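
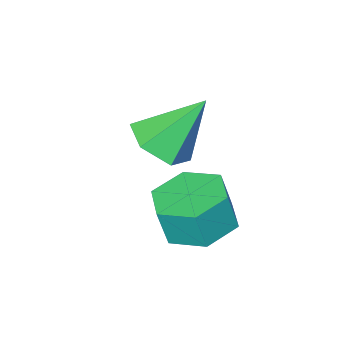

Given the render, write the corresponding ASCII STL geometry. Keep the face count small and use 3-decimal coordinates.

solid 
facet normal -0.204 0.128 -0.971
outer loop
vertex 1.963 -0.149 -3.983
vertex 0.926 -0.202 -3.772
vertex 1.423 0.734 -3.753
endloop
endfacet
facet normal 0.836 0.539 -0.105
outer loop
vertex 1.963 -0.149 -3.983
vertex 1.423 0.734 -3.753
vertex 2.212 -0.305 -2.799
endloop
endfacet
facet normal 0.836 0.539 -0.104
outer loop
vertex 2.212 -0.305 -2.799
vertex 1.423 0.734 -3.753
vertex 1.672 0.577 -2.569
endloop
endfacet
facet normal 0.204 -0.128 0.971
outer loop
vertex 2.212 -0.305 -2.799
vertex 1.672 0.577 -2.569
vertex 1.174 -0.358 -2.588
endloop
endfacet
facet normal -0.204 0.128 -0.971
outer loop
vertex 1.423 0.734 -3.753
vertex 0.926 -0.202 -3.772
vertex 0.386 0.681 -3.542
endloop
endfacet
facet normal -0.023 0.990 0.136
outer loop
vertex 1.423 0.734 -3.753
vertex 0.386 0.681 -3.542
vertex 1.672 0.577 -2.569
endloop
endfacet
facet normal -0.023 0.990 0.136
outer loop
vertex 1.672 0.577 -2.569
vertex 0.386 0.681 -3.542
vertex 0.634 0.524 -2.358
endloop
endfacet
facet normal 0.204 -0.128 0.971
outer loop
vertex 1.672 0.577 -2.569
vertex 0.634 0.524 -2.358
vertex 1.174 -0.358 -2.588
endloop
endfacet
facet normal -0.204 0.128 -0.971
outer loop
vertex 0.386 0.681 -3.542
vertex 0.926 -0.202 -3.772
vertex -0.112 -0.255 -3.561
endloop
endfacet
facet normal -0.859 0.452 0.240
outer loop
vertex 0.386 0.681 -3.542
vertex -0.112 -0.255 -3.561
vertex 0.634 0.524 -2.358
endloop
endfacet
facet normal -0.859 0.452 0.240
outer loop
vertex 0.634 0.524 -2.358
vertex -0.112 -0.255 -3.561
vertex 0.137 -0.411 -2.377
endloop
endfacet
facet normal 0.204 -0.128 0.971
outer loop
vertex 0.634 0.524 -2.358
vertex 0.137 -0.411 -2.377
vertex 1.174 -0.358 -2.588
endloop
endfacet
facet normal -0.204 0.128 -0.971
outer loop
vertex -0.112 -0.255 -3.561
vertex 0.926 -0.202 -3.772
vertex 0.428 -1.137 -3.791
endloop
endfacet
facet normal -0.836 -0.539 0.105
outer loop
vertex -0.112 -0.255 -3.561
vertex 0.428 -1.137 -3.791
vertex 0.137 -0.411 -2.377
endloop
endfacet
facet normal -0.836 -0.539 0.104
outer loop
vertex 0.137 -0.411 -2.377
vertex 0.428 -1.137 -3.791
vertex 0.677 -1.294 -2.607
endloop
endfacet
facet normal 0.204 -0.128 0.971
outer loop
vertex 0.137 -0.411 -2.377
vertex 0.677 -1.294 -2.607
vertex 1.174 -0.358 -2.588
endloop
endfacet
facet normal -0.204 0.128 -0.971
outer loop
vertex 0.428 -1.137 -3.791
vertex 0.926 -0.202 -3.772
vertex 1.466 -1.084 -4.002
endloop
endfacet
facet normal 0.023 -0.990 -0.136
outer loop
vertex 0.428 -1.137 -3.791
vertex 1.466 -1.084 -4.002
vertex 0.677 -1.294 -2.607
endloop
endfacet
facet normal 0.023 -0.990 -0.136
outer loop
vertex 0.677 -1.294 -2.607
vertex 1.466 -1.084 -4.002
vertex 1.714 -1.241 -2.818
endloop
endfacet
facet normal 0.204 -0.128 0.971
outer loop
vertex 0.677 -1.294 -2.607
vertex 1.714 -1.241 -2.818
vertex 1.174 -0.358 -2.588
endloop
endfacet
facet normal -0.204 0.128 -0.971
outer loop
vertex 1.466 -1.084 -4.002
vertex 0.926 -0.202 -3.772
vertex 1.963 -0.149 -3.983
endloop
endfacet
facet normal 0.859 -0.452 -0.240
outer loop
vertex 1.466 -1.084 -4.002
vertex 1.963 -0.149 -3.983
vertex 1.714 -1.241 -2.818
endloop
endfacet
facet normal 0.859 -0.452 -0.240
outer loop
vertex 1.714 -1.241 -2.818
vertex 1.963 -0.149 -3.983
vertex 2.212 -0.305 -2.799
endloop
endfacet
facet normal 0.204 -0.128 0.971
outer loop
vertex 1.714 -1.241 -2.818
vertex 2.212 -0.305 -2.799
vertex 1.174 -0.358 -2.588
endloop
endfacet
facet normal 0.514 -0.303 -0.802
outer loop
vertex 1.294 -2.319 -1.993
vertex 0.444 -2.623 -2.423
vertex 0.771 -1.689 -2.566
endloop
endfacet
facet normal 0.420 0.776 0.471
outer loop
vertex 1.294 -2.319 -1.993
vertex 0.771 -1.689 -2.566
vertex -0.584 -2.017 -0.817
endloop
endfacet
facet normal 0.514 -0.303 -0.803
outer loop
vertex 0.771 -1.689 -2.566
vertex 0.444 -2.623 -2.423
vertex -0.08 -1.993 -2.996
endloop
endfacet
facet normal -0.308 0.949 -0.061
outer loop
vertex 0.771 -1.689 -2.566
vertex -0.08 -1.993 -2.996
vertex -0.584 -2.017 -0.817
endloop
endfacet
facet normal 0.513 -0.303 -0.803
outer loop
vertex -0.08 -1.993 -2.996
vertex 0.444 -2.623 -2.423
vertex -0.407 -2.927 -2.852
endloop
endfacet
facet normal -0.932 0.294 -0.212
outer loop
vertex -0.08 -1.993 -2.996
vertex -0.407 -2.927 -2.852
vertex -0.584 -2.017 -0.817
endloop
endfacet
facet normal 0.513 -0.303 -0.803
outer loop
vertex -0.407 -2.927 -2.852
vertex 0.444 -2.623 -2.423
vertex 0.117 -3.557 -2.279
endloop
endfacet
facet normal -0.828 -0.536 0.168
outer loop
vertex -0.407 -2.927 -2.852
vertex 0.117 -3.557 -2.279
vertex -0.584 -2.017 -0.817
endloop
endfacet
facet normal 0.513 -0.303 -0.803
outer loop
vertex 0.117 -3.557 -2.279
vertex 0.444 -2.623 -2.423
vertex 0.967 -3.254 -1.85
endloop
endfacet
facet normal -0.100 -0.709 0.698
outer loop
vertex 0.117 -3.557 -2.279
vertex 0.967 -3.254 -1.85
vertex -0.584 -2.017 -0.817
endloop
endfacet
facet normal 0.514 -0.303 -0.803
outer loop
vertex 0.967 -3.254 -1.85
vertex 0.444 -2.623 -2.423
vertex 1.294 -2.319 -1.993
endloop
endfacet
facet normal 0.524 -0.053 0.850
outer loop
vertex 0.967 -3.254 -1.85
vertex 1.294 -2.319 -1.993
vertex -0.584 -2.017 -0.817
endloop
endfacet

endsolid


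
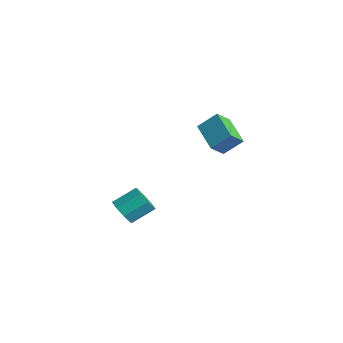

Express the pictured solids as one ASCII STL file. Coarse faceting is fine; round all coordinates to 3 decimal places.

solid 
facet normal -0.181 -0.825 -0.535
outer loop
vertex -1.805 -3.12 -0.865
vertex -2.101 -3.424 -0.296
vertex -2.339 -3.024 -0.832
endloop
endfacet
facet normal 0.044 0.535 -0.843
outer loop
vertex -1.805 -3.12 -0.865
vertex -2.339 -3.024 -0.832
vertex -1.583 -2.113 -0.214
endloop
endfacet
facet normal 0.044 0.535 -0.843
outer loop
vertex -1.583 -2.113 -0.214
vertex -2.339 -3.024 -0.832
vertex -2.117 -2.017 -0.181
endloop
endfacet
facet normal 0.181 0.826 0.533
outer loop
vertex -1.583 -2.113 -0.214
vertex -2.117 -2.017 -0.181
vertex -1.879 -2.416 0.356
endloop
endfacet
facet normal -0.182 -0.825 -0.535
outer loop
vertex -2.339 -3.024 -0.832
vertex -2.101 -3.424 -0.296
vertex -2.733 -3.162 -0.485
endloop
endfacet
facet normal -0.664 0.504 -0.553
outer loop
vertex -2.339 -3.024 -0.832
vertex -2.733 -3.162 -0.485
vertex -2.117 -2.017 -0.181
endloop
endfacet
facet normal -0.663 0.504 -0.553
outer loop
vertex -2.117 -2.017 -0.181
vertex -2.733 -3.162 -0.485
vertex -2.512 -2.155 0.167
endloop
endfacet
facet normal 0.181 0.826 0.533
outer loop
vertex -2.117 -2.017 -0.181
vertex -2.512 -2.155 0.167
vertex -1.879 -2.416 0.356
endloop
endfacet
facet normal -0.183 -0.826 -0.534
outer loop
vertex -2.733 -3.162 -0.485
vertex -2.101 -3.424 -0.296
vertex -2.757 -3.453 -0.027
endloop
endfacet
facet normal -0.982 0.176 0.061
outer loop
vertex -2.733 -3.162 -0.485
vertex -2.757 -3.453 -0.027
vertex -2.512 -2.155 0.167
endloop
endfacet
facet normal -0.982 0.176 0.061
outer loop
vertex -2.512 -2.155 0.167
vertex -2.757 -3.453 -0.027
vertex -2.536 -2.446 0.625
endloop
endfacet
facet normal 0.181 0.826 0.534
outer loop
vertex -2.512 -2.155 0.167
vertex -2.536 -2.446 0.625
vertex -1.879 -2.416 0.356
endloop
endfacet
facet normal -0.182 -0.826 -0.534
outer loop
vertex -2.757 -3.453 -0.027
vertex -2.101 -3.424 -0.296
vertex -2.397 -3.727 0.274
endloop
endfacet
facet normal -0.727 -0.254 0.638
outer loop
vertex -2.757 -3.453 -0.027
vertex -2.397 -3.727 0.274
vertex -2.536 -2.446 0.625
endloop
endfacet
facet normal -0.725 -0.254 0.640
outer loop
vertex -2.536 -2.446 0.625
vertex -2.397 -3.727 0.274
vertex -2.175 -2.72 0.925
endloop
endfacet
facet normal 0.181 0.825 0.535
outer loop
vertex -2.536 -2.446 0.625
vertex -2.175 -2.72 0.925
vertex -1.879 -2.416 0.356
endloop
endfacet
facet normal -0.181 -0.826 -0.533
outer loop
vertex -2.397 -3.727 0.274
vertex -2.101 -3.424 -0.296
vertex -1.863 -3.823 0.241
endloop
endfacet
facet normal -0.044 -0.535 0.843
outer loop
vertex -2.397 -3.727 0.274
vertex -1.863 -3.823 0.241
vertex -2.175 -2.72 0.925
endloop
endfacet
facet normal -0.044 -0.535 0.843
outer loop
vertex -2.175 -2.72 0.925
vertex -1.863 -3.823 0.241
vertex -1.641 -2.816 0.892
endloop
endfacet
facet normal 0.181 0.825 0.535
outer loop
vertex -2.175 -2.72 0.925
vertex -1.641 -2.816 0.892
vertex -1.879 -2.416 0.356
endloop
endfacet
facet normal -0.181 -0.826 -0.533
outer loop
vertex -1.863 -3.823 0.241
vertex -2.101 -3.424 -0.296
vertex -1.468 -3.685 -0.107
endloop
endfacet
facet normal 0.663 -0.504 0.553
outer loop
vertex -1.863 -3.823 0.241
vertex -1.468 -3.685 -0.107
vertex -1.641 -2.816 0.892
endloop
endfacet
facet normal 0.664 -0.504 0.553
outer loop
vertex -1.641 -2.816 0.892
vertex -1.468 -3.685 -0.107
vertex -1.247 -2.678 0.545
endloop
endfacet
facet normal 0.182 0.825 0.535
outer loop
vertex -1.641 -2.816 0.892
vertex -1.247 -2.678 0.545
vertex -1.879 -2.416 0.356
endloop
endfacet
facet normal -0.181 -0.826 -0.534
outer loop
vertex -1.468 -3.685 -0.107
vertex -2.101 -3.424 -0.296
vertex -1.444 -3.394 -0.565
endloop
endfacet
facet normal 0.982 -0.176 -0.061
outer loop
vertex -1.468 -3.685 -0.107
vertex -1.444 -3.394 -0.565
vertex -1.247 -2.678 0.545
endloop
endfacet
facet normal 0.982 -0.176 -0.061
outer loop
vertex -1.247 -2.678 0.545
vertex -1.444 -3.394 -0.565
vertex -1.223 -2.387 0.087
endloop
endfacet
facet normal 0.183 0.826 0.534
outer loop
vertex -1.247 -2.678 0.545
vertex -1.223 -2.387 0.087
vertex -1.879 -2.416 0.356
endloop
endfacet
facet normal -0.181 -0.825 -0.535
outer loop
vertex -1.444 -3.394 -0.565
vertex -2.101 -3.424 -0.296
vertex -1.805 -3.12 -0.865
endloop
endfacet
facet normal 0.725 0.255 -0.640
outer loop
vertex -1.444 -3.394 -0.565
vertex -1.805 -3.12 -0.865
vertex -1.223 -2.387 0.087
endloop
endfacet
facet normal 0.727 0.253 -0.639
outer loop
vertex -1.223 -2.387 0.087
vertex -1.805 -3.12 -0.865
vertex -1.583 -2.113 -0.214
endloop
endfacet
facet normal 0.182 0.826 0.534
outer loop
vertex -1.223 -2.387 0.087
vertex -1.583 -2.113 -0.214
vertex -1.879 -2.416 0.356
endloop
endfacet
facet normal -0.919 0.135 0.369
outer loop
vertex -4.677 1.819 2.133
vertex -4.255 2.572 2.908
vertex -4.826 2.568 1.487
endloop
endfacet
facet normal -0.365 -0.649 -0.668
outer loop
vertex -3.345 2.348 0.892
vertex -4.677 1.819 2.133
vertex -4.826 2.568 1.487
endloop
endfacet
facet normal -0.919 0.137 0.369
outer loop
vertex -4.826 2.568 1.487
vertex -4.255 2.572 2.908
vertex -4.403 3.32 2.261
endloop
endfacet
facet normal -0.148 0.749 -0.646
outer loop
vertex -4.403 3.32 2.261
vertex -3.345 2.348 0.892
vertex -4.826 2.568 1.487
endloop
endfacet
facet normal 0.148 -0.748 0.646
outer loop
vertex -4.677 1.819 2.133
vertex -2.774 2.352 2.313
vertex -4.255 2.572 2.908
endloop
endfacet
facet normal -0.364 -0.649 -0.668
outer loop
vertex -3.197 1.6 1.539
vertex -4.677 1.819 2.133
vertex -3.345 2.348 0.892
endloop
endfacet
facet normal 0.149 -0.749 0.646
outer loop
vertex -3.197 1.6 1.539
vertex -2.774 2.352 2.313
vertex -4.677 1.819 2.133
endloop
endfacet
facet normal 0.365 0.649 0.667
outer loop
vertex -4.255 2.572 2.908
vertex -2.774 2.352 2.313
vertex -4.403 3.32 2.261
endloop
endfacet
facet normal -0.149 0.748 -0.646
outer loop
vertex -2.923 3.101 1.667
vertex -3.345 2.348 0.892
vertex -4.403 3.32 2.261
endloop
endfacet
facet normal 0.364 0.649 0.668
outer loop
vertex -4.403 3.32 2.261
vertex -2.774 2.352 2.313
vertex -2.923 3.101 1.667
endloop
endfacet
facet normal 0.920 -0.136 -0.368
outer loop
vertex -2.923 3.101 1.667
vertex -3.197 1.6 1.539
vertex -3.345 2.348 0.892
endloop
endfacet
facet normal 0.919 -0.136 -0.370
outer loop
vertex -2.774 2.352 2.313
vertex -3.197 1.6 1.539
vertex -2.923 3.101 1.667
endloop
endfacet

endsolid


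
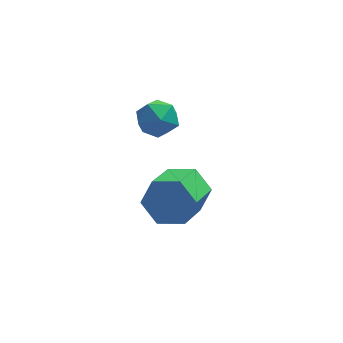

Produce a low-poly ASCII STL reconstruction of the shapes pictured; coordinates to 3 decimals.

solid 
facet normal 0.395 0.796 -0.458
outer loop
vertex -1.05 -0.12 -3.832
vertex -1.571 0.515 -3.177
vertex -0.607 0.18 -2.929
endloop
endfacet
facet normal 0.816 -0.533 -0.223
outer loop
vertex -1.05 -0.12 -3.832
vertex -0.607 0.18 -2.929
vertex -1.768 -1.57 -2.997
endloop
endfacet
facet normal 0.816 -0.533 -0.223
outer loop
vertex -1.768 -1.57 -2.997
vertex -0.607 0.18 -2.929
vertex -1.325 -1.269 -2.094
endloop
endfacet
facet normal -0.394 -0.796 0.459
outer loop
vertex -1.768 -1.57 -2.997
vertex -1.325 -1.269 -2.094
vertex -2.289 -0.935 -2.343
endloop
endfacet
facet normal 0.395 0.796 -0.458
outer loop
vertex -0.607 0.18 -2.929
vertex -1.571 0.515 -3.177
vertex -1.128 0.815 -2.274
endloop
endfacet
facet normal 0.774 -0.018 0.633
outer loop
vertex -0.607 0.18 -2.929
vertex -1.128 0.815 -2.274
vertex -1.325 -1.269 -2.094
endloop
endfacet
facet normal 0.774 -0.018 0.633
outer loop
vertex -1.325 -1.269 -2.094
vertex -1.128 0.815 -2.274
vertex -1.846 -0.634 -1.439
endloop
endfacet
facet normal -0.394 -0.796 0.458
outer loop
vertex -1.325 -1.269 -2.094
vertex -1.846 -0.634 -1.439
vertex -2.289 -0.935 -2.343
endloop
endfacet
facet normal 0.395 0.796 -0.458
outer loop
vertex -1.128 0.815 -2.274
vertex -1.571 0.515 -3.177
vertex -2.092 1.15 -2.523
endloop
endfacet
facet normal -0.042 0.515 0.856
outer loop
vertex -1.128 0.815 -2.274
vertex -2.092 1.15 -2.523
vertex -1.846 -0.634 -1.439
endloop
endfacet
facet normal -0.043 0.514 0.856
outer loop
vertex -1.846 -0.634 -1.439
vertex -2.092 1.15 -2.523
vertex -2.81 -0.3 -1.688
endloop
endfacet
facet normal -0.394 -0.796 0.458
outer loop
vertex -1.846 -0.634 -1.439
vertex -2.81 -0.3 -1.688
vertex -2.289 -0.935 -2.343
endloop
endfacet
facet normal 0.394 0.796 -0.459
outer loop
vertex -2.092 1.15 -2.523
vertex -1.571 0.515 -3.177
vertex -2.535 0.849 -3.426
endloop
endfacet
facet normal -0.816 0.533 0.223
outer loop
vertex -2.092 1.15 -2.523
vertex -2.535 0.849 -3.426
vertex -2.81 -0.3 -1.688
endloop
endfacet
facet normal -0.816 0.533 0.223
outer loop
vertex -2.81 -0.3 -1.688
vertex -2.535 0.849 -3.426
vertex -3.253 -0.6 -2.591
endloop
endfacet
facet normal -0.395 -0.796 0.458
outer loop
vertex -2.81 -0.3 -1.688
vertex -3.253 -0.6 -2.591
vertex -2.289 -0.935 -2.343
endloop
endfacet
facet normal 0.394 0.796 -0.458
outer loop
vertex -2.535 0.849 -3.426
vertex -1.571 0.515 -3.177
vertex -2.014 0.214 -4.081
endloop
endfacet
facet normal -0.774 0.018 -0.633
outer loop
vertex -2.535 0.849 -3.426
vertex -2.014 0.214 -4.081
vertex -3.253 -0.6 -2.591
endloop
endfacet
facet normal -0.774 0.018 -0.633
outer loop
vertex -3.253 -0.6 -2.591
vertex -2.014 0.214 -4.081
vertex -2.732 -1.235 -3.246
endloop
endfacet
facet normal -0.395 -0.796 0.458
outer loop
vertex -3.253 -0.6 -2.591
vertex -2.732 -1.235 -3.246
vertex -2.289 -0.935 -2.343
endloop
endfacet
facet normal 0.394 0.796 -0.458
outer loop
vertex -2.014 0.214 -4.081
vertex -1.571 0.515 -3.177
vertex -1.05 -0.12 -3.832
endloop
endfacet
facet normal 0.043 -0.515 -0.856
outer loop
vertex -2.014 0.214 -4.081
vertex -1.05 -0.12 -3.832
vertex -2.732 -1.235 -3.246
endloop
endfacet
facet normal 0.043 -0.514 -0.857
outer loop
vertex -2.732 -1.235 -3.246
vertex -1.05 -0.12 -3.832
vertex -1.768 -1.57 -2.997
endloop
endfacet
facet normal -0.395 -0.796 0.458
outer loop
vertex -2.732 -1.235 -3.246
vertex -1.768 -1.57 -2.997
vertex -2.289 -0.935 -2.343
endloop
endfacet
facet normal -0.352 0.933 -0.075
outer loop
vertex -2.569 1.251 0.573
vertex -3.217 1.052 1.139
vertex -2.449 1.366 1.44
endloop
endfacet
facet normal 0.355 0.919 -0.171
outer loop
vertex -2.569 1.251 0.573
vertex -2.449 1.366 1.44
vertex -1.801 1.024 0.946
endloop
endfacet
facet normal 0.494 0.486 -0.721
outer loop
vertex -2.569 1.251 0.573
vertex -1.801 1.024 0.946
vertex -2.17 0.499 0.339
endloop
endfacet
facet normal -0.127 0.233 -0.964
outer loop
vertex -2.569 1.251 0.573
vertex -2.17 0.499 0.339
vertex -3.045 0.516 0.458
endloop
endfacet
facet normal -0.650 0.509 -0.565
outer loop
vertex -2.569 1.251 0.573
vertex -3.045 0.516 0.458
vertex -3.217 1.052 1.139
endloop
endfacet
facet normal 0.651 0.636 0.414
outer loop
vertex -1.801 1.024 0.946
vertex -2.449 1.366 1.44
vertex -1.975 0.684 1.742
endloop
endfacet
facet normal -0.492 0.658 0.570
outer loop
vertex -2.449 1.366 1.44
vertex -3.217 1.052 1.139
vertex -2.85 0.701 1.861
endloop
endfacet
facet normal -0.974 -0.027 -0.225
outer loop
vertex -3.217 1.052 1.139
vertex -3.045 0.516 0.458
vertex -3.219 0.176 1.254
endloop
endfacet
facet normal -0.128 -0.474 -0.871
outer loop
vertex -3.045 0.516 0.458
vertex -2.17 0.499 0.339
vertex -2.571 -0.166 0.76
endloop
endfacet
facet normal 0.877 -0.065 -0.477
outer loop
vertex -2.17 0.499 0.339
vertex -1.801 1.024 0.946
vertex -1.803 0.148 1.061
endloop
endfacet
facet normal 0.127 -0.233 0.964
outer loop
vertex -2.451 -0.051 1.627
vertex -1.975 0.684 1.742
vertex -2.85 0.701 1.861
endloop
endfacet
facet normal -0.494 -0.486 0.721
outer loop
vertex -2.451 -0.051 1.627
vertex -2.85 0.701 1.861
vertex -3.219 0.176 1.254
endloop
endfacet
facet normal -0.355 -0.919 0.171
outer loop
vertex -2.451 -0.051 1.627
vertex -3.219 0.176 1.254
vertex -2.571 -0.166 0.76
endloop
endfacet
facet normal 0.352 -0.933 0.075
outer loop
vertex -2.451 -0.051 1.627
vertex -2.571 -0.166 0.76
vertex -1.803 0.148 1.061
endloop
endfacet
facet normal 0.650 -0.509 0.565
outer loop
vertex -2.451 -0.051 1.627
vertex -1.803 0.148 1.061
vertex -1.975 0.684 1.742
endloop
endfacet
facet normal 0.128 0.474 0.871
outer loop
vertex -2.85 0.701 1.861
vertex -1.975 0.684 1.742
vertex -2.449 1.366 1.44
endloop
endfacet
facet normal -0.877 0.065 0.477
outer loop
vertex -3.219 0.176 1.254
vertex -2.85 0.701 1.861
vertex -3.217 1.052 1.139
endloop
endfacet
facet normal -0.651 -0.636 -0.414
outer loop
vertex -2.571 -0.166 0.76
vertex -3.219 0.176 1.254
vertex -3.045 0.516 0.458
endloop
endfacet
facet normal 0.492 -0.658 -0.570
outer loop
vertex -1.803 0.148 1.061
vertex -2.571 -0.166 0.76
vertex -2.17 0.499 0.339
endloop
endfacet
facet normal 0.974 0.027 0.225
outer loop
vertex -1.975 0.684 1.742
vertex -1.803 0.148 1.061
vertex -1.801 1.024 0.946
endloop
endfacet

endsolid


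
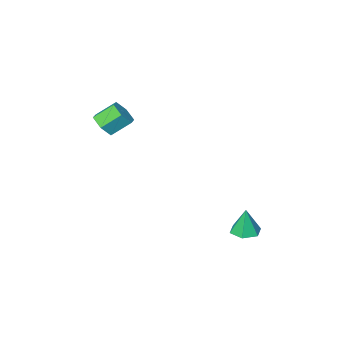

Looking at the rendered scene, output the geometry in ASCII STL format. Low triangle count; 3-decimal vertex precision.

solid 
facet normal 0.708 -0.323 -0.628
outer loop
vertex 1.676 -3.555 2.555
vertex 1.116 -3.451 1.871
vertex 1.644 -2.779 2.12
endloop
endfacet
facet normal 0.705 0.369 0.606
outer loop
vertex 1.676 -3.555 2.555
vertex 1.644 -2.779 2.12
vertex 0.663 -3.093 3.453
endloop
endfacet
facet normal 0.705 0.369 0.606
outer loop
vertex 0.663 -3.093 3.453
vertex 1.644 -2.779 2.12
vertex 0.631 -2.317 3.018
endloop
endfacet
facet normal -0.708 0.323 0.628
outer loop
vertex 0.663 -3.093 3.453
vertex 0.631 -2.317 3.018
vertex 0.104 -2.989 2.769
endloop
endfacet
facet normal 0.708 -0.323 -0.628
outer loop
vertex 1.644 -2.779 2.12
vertex 1.116 -3.451 1.871
vertex 1.084 -2.675 1.436
endloop
endfacet
facet normal 0.322 0.939 -0.120
outer loop
vertex 1.644 -2.779 2.12
vertex 1.084 -2.675 1.436
vertex 0.631 -2.317 3.018
endloop
endfacet
facet normal 0.322 0.939 -0.120
outer loop
vertex 0.631 -2.317 3.018
vertex 1.084 -2.675 1.436
vertex 0.072 -2.213 2.334
endloop
endfacet
facet normal -0.708 0.323 0.628
outer loop
vertex 0.631 -2.317 3.018
vertex 0.072 -2.213 2.334
vertex 0.104 -2.989 2.769
endloop
endfacet
facet normal 0.708 -0.323 -0.628
outer loop
vertex 1.084 -2.675 1.436
vertex 1.116 -3.451 1.871
vertex 0.557 -3.347 1.187
endloop
endfacet
facet normal -0.384 0.570 -0.726
outer loop
vertex 1.084 -2.675 1.436
vertex 0.557 -3.347 1.187
vertex 0.072 -2.213 2.334
endloop
endfacet
facet normal -0.384 0.570 -0.726
outer loop
vertex 0.072 -2.213 2.334
vertex 0.557 -3.347 1.187
vertex -0.456 -2.885 2.085
endloop
endfacet
facet normal -0.708 0.323 0.628
outer loop
vertex 0.072 -2.213 2.334
vertex -0.456 -2.885 2.085
vertex 0.104 -2.989 2.769
endloop
endfacet
facet normal 0.708 -0.323 -0.628
outer loop
vertex 0.557 -3.347 1.187
vertex 1.116 -3.451 1.871
vertex 0.589 -4.123 1.622
endloop
endfacet
facet normal -0.705 -0.369 -0.606
outer loop
vertex 0.557 -3.347 1.187
vertex 0.589 -4.123 1.622
vertex -0.456 -2.885 2.085
endloop
endfacet
facet normal -0.705 -0.369 -0.606
outer loop
vertex -0.456 -2.885 2.085
vertex 0.589 -4.123 1.622
vertex -0.424 -3.661 2.52
endloop
endfacet
facet normal -0.708 0.323 0.628
outer loop
vertex -0.456 -2.885 2.085
vertex -0.424 -3.661 2.52
vertex 0.104 -2.989 2.769
endloop
endfacet
facet normal 0.708 -0.323 -0.628
outer loop
vertex 0.589 -4.123 1.622
vertex 1.116 -3.451 1.871
vertex 1.148 -4.227 2.306
endloop
endfacet
facet normal -0.322 -0.939 0.120
outer loop
vertex 0.589 -4.123 1.622
vertex 1.148 -4.227 2.306
vertex -0.424 -3.661 2.52
endloop
endfacet
facet normal -0.322 -0.939 0.121
outer loop
vertex -0.424 -3.661 2.52
vertex 1.148 -4.227 2.306
vertex 0.136 -3.765 3.204
endloop
endfacet
facet normal -0.708 0.323 0.628
outer loop
vertex -0.424 -3.661 2.52
vertex 0.136 -3.765 3.204
vertex 0.104 -2.989 2.769
endloop
endfacet
facet normal 0.708 -0.323 -0.628
outer loop
vertex 1.148 -4.227 2.306
vertex 1.116 -3.451 1.871
vertex 1.676 -3.555 2.555
endloop
endfacet
facet normal 0.384 -0.571 0.726
outer loop
vertex 1.148 -4.227 2.306
vertex 1.676 -3.555 2.555
vertex 0.136 -3.765 3.204
endloop
endfacet
facet normal 0.384 -0.570 0.726
outer loop
vertex 0.136 -3.765 3.204
vertex 1.676 -3.555 2.555
vertex 0.663 -3.093 3.453
endloop
endfacet
facet normal -0.708 0.323 0.628
outer loop
vertex 0.136 -3.765 3.204
vertex 0.663 -3.093 3.453
vertex 0.104 -2.989 2.769
endloop
endfacet
facet normal -0.019 -0.043 -0.999
outer loop
vertex -2.696 4.43 -3.982
vertex -3.296 3.815 -3.944
vertex -3.53 4.642 -3.975
endloop
endfacet
facet normal 0.232 0.900 0.369
outer loop
vertex -2.696 4.43 -3.982
vertex -3.53 4.642 -3.975
vertex -3.264 3.885 -2.296
endloop
endfacet
facet normal -0.019 -0.043 -0.999
outer loop
vertex -3.53 4.642 -3.975
vertex -3.296 3.815 -3.944
vertex -4.129 4.027 -3.937
endloop
endfacet
facet normal -0.645 0.653 0.397
outer loop
vertex -3.53 4.642 -3.975
vertex -4.129 4.027 -3.937
vertex -3.264 3.885 -2.296
endloop
endfacet
facet normal -0.019 -0.043 -0.999
outer loop
vertex -4.129 4.027 -3.937
vertex -3.296 3.815 -3.944
vertex -3.896 3.2 -3.906
endloop
endfacet
facet normal -0.869 -0.228 0.438
outer loop
vertex -4.129 4.027 -3.937
vertex -3.896 3.2 -3.906
vertex -3.264 3.885 -2.296
endloop
endfacet
facet normal -0.019 -0.043 -0.999
outer loop
vertex -3.896 3.2 -3.906
vertex -3.296 3.815 -3.944
vertex -3.062 2.988 -3.913
endloop
endfacet
facet normal -0.216 -0.865 0.453
outer loop
vertex -3.896 3.2 -3.906
vertex -3.062 2.988 -3.913
vertex -3.264 3.885 -2.296
endloop
endfacet
facet normal -0.019 -0.043 -0.999
outer loop
vertex -3.062 2.988 -3.913
vertex -3.296 3.815 -3.944
vertex -2.462 3.603 -3.951
endloop
endfacet
facet normal 0.661 -0.618 0.426
outer loop
vertex -3.062 2.988 -3.913
vertex -2.462 3.603 -3.951
vertex -3.264 3.885 -2.296
endloop
endfacet
facet normal -0.019 -0.043 -0.999
outer loop
vertex -2.462 3.603 -3.951
vertex -3.296 3.815 -3.944
vertex -2.696 4.43 -3.982
endloop
endfacet
facet normal 0.885 0.265 0.384
outer loop
vertex -2.462 3.603 -3.951
vertex -2.696 4.43 -3.982
vertex -3.264 3.885 -2.296
endloop
endfacet

endsolid


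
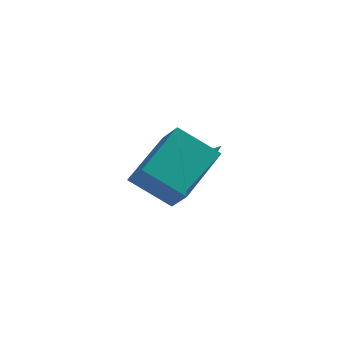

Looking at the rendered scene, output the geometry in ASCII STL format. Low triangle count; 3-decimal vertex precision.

solid 
facet normal -0.421 0.601 -0.680
outer loop
vertex 1.564 0.106 3.799
vertex 2.637 -0.052 2.995
vertex 0.768 -1.333 3.019
endloop
endfacet
facet normal -0.795 0.117 0.595
outer loop
vertex 1.143 -1.868 3.625
vertex 1.564 0.106 3.799
vertex 0.768 -1.333 3.019
endloop
endfacet
facet normal -0.420 0.600 -0.681
outer loop
vertex 0.768 -1.333 3.019
vertex 2.637 -0.052 2.995
vertex 1.842 -1.492 2.216
endloop
endfacet
facet normal -0.437 -0.791 -0.428
outer loop
vertex 1.842 -1.492 2.216
vertex 1.143 -1.868 3.625
vertex 0.768 -1.333 3.019
endloop
endfacet
facet normal 0.437 0.791 0.428
outer loop
vertex 1.564 0.106 3.799
vertex 3.012 -0.587 3.601
vertex 2.637 -0.052 2.995
endloop
endfacet
facet normal -0.795 0.117 0.595
outer loop
vertex 1.938 -0.428 4.404
vertex 1.564 0.106 3.799
vertex 1.143 -1.868 3.625
endloop
endfacet
facet normal 0.437 0.791 0.428
outer loop
vertex 1.938 -0.428 4.404
vertex 3.012 -0.587 3.601
vertex 1.564 0.106 3.799
endloop
endfacet
facet normal 0.795 -0.117 -0.595
outer loop
vertex 2.637 -0.052 2.995
vertex 3.012 -0.587 3.601
vertex 1.842 -1.492 2.216
endloop
endfacet
facet normal -0.437 -0.791 -0.428
outer loop
vertex 2.216 -2.026 2.821
vertex 1.143 -1.868 3.625
vertex 1.842 -1.492 2.216
endloop
endfacet
facet normal 0.795 -0.117 -0.595
outer loop
vertex 1.842 -1.492 2.216
vertex 3.012 -0.587 3.601
vertex 2.216 -2.026 2.821
endloop
endfacet
facet normal 0.421 -0.600 0.680
outer loop
vertex 2.216 -2.026 2.821
vertex 1.938 -0.428 4.404
vertex 1.143 -1.868 3.625
endloop
endfacet
facet normal 0.420 -0.601 0.680
outer loop
vertex 3.012 -0.587 3.601
vertex 1.938 -0.428 4.404
vertex 2.216 -2.026 2.821
endloop
endfacet
facet normal -0.727 -0.357 -0.587
outer loop
vertex 2.007 1.828 1.219
vertex 1.808 1.538 1.642
vertex 1.63 2.051 1.55
endloop
endfacet
facet normal 0.225 0.907 -0.355
outer loop
vertex 2.007 1.828 1.219
vertex 1.63 2.051 1.55
vertex 2.992 2.122 2.598
endloop
endfacet
facet normal -0.727 -0.357 -0.586
outer loop
vertex 1.63 2.051 1.55
vertex 1.808 1.538 1.642
vertex 1.43 1.762 1.974
endloop
endfacet
facet normal -0.356 0.842 0.406
outer loop
vertex 1.63 2.051 1.55
vertex 1.43 1.762 1.974
vertex 2.992 2.122 2.598
endloop
endfacet
facet normal -0.727 -0.356 -0.587
outer loop
vertex 1.43 1.762 1.974
vertex 1.808 1.538 1.642
vertex 1.608 1.249 2.065
endloop
endfacet
facet normal -0.377 0.033 0.925
outer loop
vertex 1.43 1.762 1.974
vertex 1.608 1.249 2.065
vertex 2.992 2.122 2.598
endloop
endfacet
facet normal -0.726 -0.357 -0.587
outer loop
vertex 1.608 1.249 2.065
vertex 1.808 1.538 1.642
vertex 1.986 1.026 1.733
endloop
endfacet
facet normal 0.183 -0.707 0.683
outer loop
vertex 1.608 1.249 2.065
vertex 1.986 1.026 1.733
vertex 2.992 2.122 2.598
endloop
endfacet
facet normal -0.726 -0.357 -0.587
outer loop
vertex 1.986 1.026 1.733
vertex 1.808 1.538 1.642
vertex 2.186 1.315 1.31
endloop
endfacet
facet normal 0.764 -0.641 -0.077
outer loop
vertex 1.986 1.026 1.733
vertex 2.186 1.315 1.31
vertex 2.992 2.122 2.598
endloop
endfacet
facet normal -0.726 -0.358 -0.587
outer loop
vertex 2.186 1.315 1.31
vertex 1.808 1.538 1.642
vertex 2.007 1.828 1.219
endloop
endfacet
facet normal 0.785 0.168 -0.596
outer loop
vertex 2.186 1.315 1.31
vertex 2.007 1.828 1.219
vertex 2.992 2.122 2.598
endloop
endfacet

endsolid


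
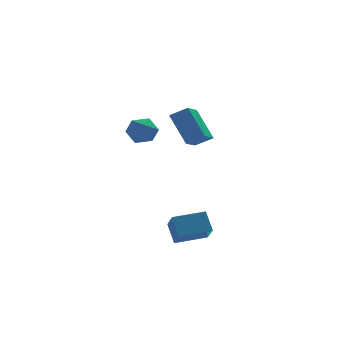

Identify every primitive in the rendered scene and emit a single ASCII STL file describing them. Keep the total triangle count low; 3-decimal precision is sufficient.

solid 
facet normal -0.950 0.024 0.312
outer loop
vertex -4.45 0.617 3.773
vertex -4.411 -0.193 3.954
vertex -4.208 0.371 4.529
endloop
endfacet
facet normal -0.633 0.653 0.415
outer loop
vertex -4.45 0.617 3.773
vertex -4.208 0.371 4.529
vertex -3.813 0.995 4.149
endloop
endfacet
facet normal -0.400 0.890 -0.217
outer loop
vertex -4.45 0.617 3.773
vertex -3.813 0.995 4.149
vertex -3.771 0.816 3.339
endloop
endfacet
facet normal -0.574 0.406 -0.712
outer loop
vertex -4.45 0.617 3.773
vertex -3.771 0.816 3.339
vertex -4.14 0.082 3.218
endloop
endfacet
facet normal -0.914 -0.130 -0.385
outer loop
vertex -4.45 0.617 3.773
vertex -4.14 0.082 3.218
vertex -4.411 -0.193 3.954
endloop
endfacet
facet normal -0.064 0.548 0.834
outer loop
vertex -3.813 0.995 4.149
vertex -4.208 0.371 4.529
vertex -3.38 0.418 4.562
endloop
endfacet
facet normal -0.578 -0.471 0.666
outer loop
vertex -4.208 0.371 4.529
vertex -4.411 -0.193 3.954
vertex -3.749 -0.316 4.441
endloop
endfacet
facet normal -0.520 -0.720 -0.460
outer loop
vertex -4.411 -0.193 3.954
vertex -4.14 0.082 3.218
vertex -3.707 -0.495 3.631
endloop
endfacet
facet normal 0.031 0.147 -0.989
outer loop
vertex -4.14 0.082 3.218
vertex -3.771 0.816 3.339
vertex -3.312 0.129 3.251
endloop
endfacet
facet normal 0.312 0.931 -0.190
outer loop
vertex -3.771 0.816 3.339
vertex -3.813 0.995 4.149
vertex -3.109 0.693 3.826
endloop
endfacet
facet normal 0.574 -0.406 0.712
outer loop
vertex -3.07 -0.117 4.007
vertex -3.38 0.418 4.562
vertex -3.749 -0.316 4.441
endloop
endfacet
facet normal 0.400 -0.890 0.217
outer loop
vertex -3.07 -0.117 4.007
vertex -3.749 -0.316 4.441
vertex -3.707 -0.495 3.631
endloop
endfacet
facet normal 0.633 -0.653 -0.415
outer loop
vertex -3.07 -0.117 4.007
vertex -3.707 -0.495 3.631
vertex -3.312 0.129 3.251
endloop
endfacet
facet normal 0.950 -0.024 -0.312
outer loop
vertex -3.07 -0.117 4.007
vertex -3.312 0.129 3.251
vertex -3.109 0.693 3.826
endloop
endfacet
facet normal 0.914 0.130 0.385
outer loop
vertex -3.07 -0.117 4.007
vertex -3.109 0.693 3.826
vertex -3.38 0.418 4.562
endloop
endfacet
facet normal -0.031 -0.147 0.989
outer loop
vertex -3.749 -0.316 4.441
vertex -3.38 0.418 4.562
vertex -4.208 0.371 4.529
endloop
endfacet
facet normal -0.312 -0.931 0.190
outer loop
vertex -3.707 -0.495 3.631
vertex -3.749 -0.316 4.441
vertex -4.411 -0.193 3.954
endloop
endfacet
facet normal 0.064 -0.548 -0.834
outer loop
vertex -3.312 0.129 3.251
vertex -3.707 -0.495 3.631
vertex -4.14 0.082 3.218
endloop
endfacet
facet normal 0.578 0.471 -0.666
outer loop
vertex -3.109 0.693 3.826
vertex -3.312 0.129 3.251
vertex -3.771 0.816 3.339
endloop
endfacet
facet normal 0.520 0.720 0.460
outer loop
vertex -3.38 0.418 4.562
vertex -3.109 0.693 3.826
vertex -3.813 0.995 4.149
endloop
endfacet
facet normal -0.512 -0.756 0.407
outer loop
vertex -0.053 2.583 2.288
vertex -0.561 3.741 3.799
vertex -0.897 2.879 1.777
endloop
endfacet
facet normal 0.258 -0.588 -0.767
outer loop
vertex -0.099 4.059 1.141
vertex -0.053 2.583 2.288
vertex -0.897 2.879 1.777
endloop
endfacet
facet normal -0.512 -0.756 0.407
outer loop
vertex -0.897 2.879 1.777
vertex -0.561 3.741 3.799
vertex -1.405 4.037 3.288
endloop
endfacet
facet normal -0.820 0.287 -0.496
outer loop
vertex -1.405 4.037 3.288
vertex -0.099 4.059 1.141
vertex -0.897 2.879 1.777
endloop
endfacet
facet normal 0.820 -0.287 0.496
outer loop
vertex -0.053 2.583 2.288
vertex 0.237 4.921 3.163
vertex -0.561 3.741 3.799
endloop
endfacet
facet normal 0.258 -0.588 -0.767
outer loop
vertex 0.745 3.763 1.652
vertex -0.053 2.583 2.288
vertex -0.099 4.059 1.141
endloop
endfacet
facet normal 0.820 -0.287 0.496
outer loop
vertex 0.745 3.763 1.652
vertex 0.237 4.921 3.163
vertex -0.053 2.583 2.288
endloop
endfacet
facet normal -0.258 0.588 0.767
outer loop
vertex -0.561 3.741 3.799
vertex 0.237 4.921 3.163
vertex -1.405 4.037 3.288
endloop
endfacet
facet normal -0.820 0.287 -0.496
outer loop
vertex -0.607 5.217 2.652
vertex -0.099 4.059 1.141
vertex -1.405 4.037 3.288
endloop
endfacet
facet normal -0.258 0.588 0.767
outer loop
vertex -1.405 4.037 3.288
vertex 0.237 4.921 3.163
vertex -0.607 5.217 2.652
endloop
endfacet
facet normal 0.512 0.756 -0.407
outer loop
vertex -0.607 5.217 2.652
vertex 0.745 3.763 1.652
vertex -0.099 4.059 1.141
endloop
endfacet
facet normal 0.512 0.756 -0.407
outer loop
vertex 0.237 4.921 3.163
vertex 0.745 3.763 1.652
vertex -0.607 5.217 2.652
endloop
endfacet
facet normal -0.995 -0.015 -0.098
outer loop
vertex -2.947 -1.864 -0.857
vertex -2.873 -0.838 -1.762
vertex -2.849 -2.646 -1.735
endloop
endfacet
facet normal -0.054 -0.749 0.661
outer loop
vertex -1.247 -2.622 -1.578
vertex -2.947 -1.864 -0.857
vertex -2.849 -2.646 -1.735
endloop
endfacet
facet normal -0.995 -0.015 -0.098
outer loop
vertex -2.849 -2.646 -1.735
vertex -2.873 -0.838 -1.762
vertex -2.775 -1.62 -2.64
endloop
endfacet
facet normal 0.083 -0.663 -0.744
outer loop
vertex -2.775 -1.62 -2.64
vertex -1.247 -2.622 -1.578
vertex -2.849 -2.646 -1.735
endloop
endfacet
facet normal -0.083 0.663 0.744
outer loop
vertex -2.947 -1.864 -0.857
vertex -1.271 -0.814 -1.605
vertex -2.873 -0.838 -1.762
endloop
endfacet
facet normal -0.054 -0.749 0.661
outer loop
vertex -1.345 -1.84 -0.7
vertex -2.947 -1.864 -0.857
vertex -1.247 -2.622 -1.578
endloop
endfacet
facet normal -0.083 0.663 0.744
outer loop
vertex -1.345 -1.84 -0.7
vertex -1.271 -0.814 -1.605
vertex -2.947 -1.864 -0.857
endloop
endfacet
facet normal 0.054 0.749 -0.661
outer loop
vertex -2.873 -0.838 -1.762
vertex -1.271 -0.814 -1.605
vertex -2.775 -1.62 -2.64
endloop
endfacet
facet normal 0.083 -0.663 -0.744
outer loop
vertex -1.173 -1.596 -2.483
vertex -1.247 -2.622 -1.578
vertex -2.775 -1.62 -2.64
endloop
endfacet
facet normal 0.054 0.749 -0.661
outer loop
vertex -2.775 -1.62 -2.64
vertex -1.271 -0.814 -1.605
vertex -1.173 -1.596 -2.483
endloop
endfacet
facet normal 0.995 0.015 0.098
outer loop
vertex -1.173 -1.596 -2.483
vertex -1.345 -1.84 -0.7
vertex -1.247 -2.622 -1.578
endloop
endfacet
facet normal 0.995 0.015 0.098
outer loop
vertex -1.271 -0.814 -1.605
vertex -1.345 -1.84 -0.7
vertex -1.173 -1.596 -2.483
endloop
endfacet

endsolid


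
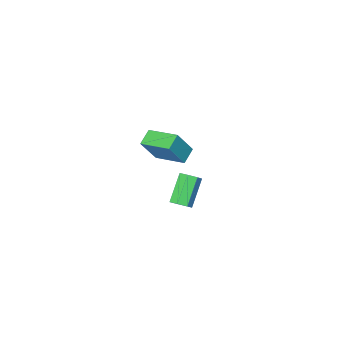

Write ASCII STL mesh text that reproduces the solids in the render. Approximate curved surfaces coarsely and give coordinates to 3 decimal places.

solid 
facet normal -0.498 0.066 -0.865
outer loop
vertex -5.007 -1.917 -3.96
vertex -4.227 -1.448 -4.373
vertex -4.285 -3.599 -4.505
endloop
endfacet
facet normal -0.780 -0.469 0.414
outer loop
vertex -3.433 -3.712 -3.027
vertex -5.007 -1.917 -3.96
vertex -4.285 -3.599 -4.505
endloop
endfacet
facet normal -0.499 0.066 -0.864
outer loop
vertex -4.285 -3.599 -4.505
vertex -4.227 -1.448 -4.373
vertex -3.505 -3.13 -4.919
endloop
endfacet
facet normal 0.378 -0.881 -0.285
outer loop
vertex -3.505 -3.13 -4.919
vertex -3.433 -3.712 -3.027
vertex -4.285 -3.599 -4.505
endloop
endfacet
facet normal -0.378 0.881 0.285
outer loop
vertex -5.007 -1.917 -3.96
vertex -3.375 -1.561 -2.895
vertex -4.227 -1.448 -4.373
endloop
endfacet
facet normal -0.780 -0.469 0.414
outer loop
vertex -4.155 -2.03 -2.481
vertex -5.007 -1.917 -3.96
vertex -3.433 -3.712 -3.027
endloop
endfacet
facet normal -0.378 0.881 0.285
outer loop
vertex -4.155 -2.03 -2.481
vertex -3.375 -1.561 -2.895
vertex -5.007 -1.917 -3.96
endloop
endfacet
facet normal 0.780 0.469 -0.414
outer loop
vertex -4.227 -1.448 -4.373
vertex -3.375 -1.561 -2.895
vertex -3.505 -3.13 -4.919
endloop
endfacet
facet normal 0.378 -0.881 -0.285
outer loop
vertex -2.653 -3.243 -3.44
vertex -3.433 -3.712 -3.027
vertex -3.505 -3.13 -4.919
endloop
endfacet
facet normal 0.780 0.469 -0.414
outer loop
vertex -3.505 -3.13 -4.919
vertex -3.375 -1.561 -2.895
vertex -2.653 -3.243 -3.44
endloop
endfacet
facet normal 0.498 -0.067 0.865
outer loop
vertex -2.653 -3.243 -3.44
vertex -4.155 -2.03 -2.481
vertex -3.433 -3.712 -3.027
endloop
endfacet
facet normal 0.499 -0.066 0.864
outer loop
vertex -3.375 -1.561 -2.895
vertex -4.155 -2.03 -2.481
vertex -2.653 -3.243 -3.44
endloop
endfacet
facet normal 0.590 0.432 -0.682
outer loop
vertex -0.303 4.368 -1.007
vertex -0.609 4.117 -1.431
vertex -0.695 4.632 -1.179
endloop
endfacet
facet normal 0.211 0.734 0.646
outer loop
vertex -0.303 4.368 -1.007
vertex -0.695 4.632 -1.179
vertex -1.304 3.634 0.154
endloop
endfacet
facet normal 0.212 0.733 0.646
outer loop
vertex -1.304 3.634 0.154
vertex -0.695 4.632 -1.179
vertex -1.696 3.898 -0.017
endloop
endfacet
facet normal -0.589 -0.432 0.683
outer loop
vertex -1.304 3.634 0.154
vertex -1.696 3.898 -0.017
vertex -1.611 3.383 -0.269
endloop
endfacet
facet normal 0.589 0.432 -0.683
outer loop
vertex -0.695 4.632 -1.179
vertex -0.609 4.117 -1.431
vertex -1.023 4.509 -1.54
endloop
endfacet
facet normal -0.477 0.868 0.138
outer loop
vertex -0.695 4.632 -1.179
vertex -1.023 4.509 -1.54
vertex -1.696 3.898 -0.017
endloop
endfacet
facet normal -0.477 0.868 0.137
outer loop
vertex -1.696 3.898 -0.017
vertex -1.023 4.509 -1.54
vertex -2.024 3.775 -0.379
endloop
endfacet
facet normal -0.591 -0.431 0.682
outer loop
vertex -1.696 3.898 -0.017
vertex -2.024 3.775 -0.379
vertex -1.611 3.383 -0.269
endloop
endfacet
facet normal 0.589 0.431 -0.684
outer loop
vertex -1.023 4.509 -1.54
vertex -0.609 4.117 -1.431
vertex -1.04 4.09 -1.819
endloop
endfacet
facet normal -0.807 0.349 -0.475
outer loop
vertex -1.023 4.509 -1.54
vertex -1.04 4.09 -1.819
vertex -2.024 3.775 -0.379
endloop
endfacet
facet normal -0.808 0.348 -0.476
outer loop
vertex -2.024 3.775 -0.379
vertex -1.04 4.09 -1.819
vertex -2.041 3.356 -0.657
endloop
endfacet
facet normal -0.590 -0.430 0.684
outer loop
vertex -2.024 3.775 -0.379
vertex -2.041 3.356 -0.657
vertex -1.611 3.383 -0.269
endloop
endfacet
facet normal 0.589 0.431 -0.684
outer loop
vertex -1.04 4.09 -1.819
vertex -0.609 4.117 -1.431
vertex -0.732 3.692 -1.805
endloop
endfacet
facet normal -0.528 -0.434 -0.730
outer loop
vertex -1.04 4.09 -1.819
vertex -0.732 3.692 -1.805
vertex -2.041 3.356 -0.657
endloop
endfacet
facet normal -0.529 -0.433 -0.730
outer loop
vertex -2.041 3.356 -0.657
vertex -0.732 3.692 -1.805
vertex -1.733 2.958 -0.644
endloop
endfacet
facet normal -0.589 -0.433 0.683
outer loop
vertex -2.041 3.356 -0.657
vertex -1.733 2.958 -0.644
vertex -1.611 3.383 -0.269
endloop
endfacet
facet normal 0.588 0.431 -0.684
outer loop
vertex -0.732 3.692 -1.805
vertex -0.609 4.117 -1.431
vertex -0.332 3.614 -1.51
endloop
endfacet
facet normal 0.147 -0.888 -0.435
outer loop
vertex -0.732 3.692 -1.805
vertex -0.332 3.614 -1.51
vertex -1.733 2.958 -0.644
endloop
endfacet
facet normal 0.148 -0.889 -0.434
outer loop
vertex -1.733 2.958 -0.644
vertex -0.332 3.614 -1.51
vertex -1.333 2.88 -0.348
endloop
endfacet
facet normal -0.589 -0.433 0.682
outer loop
vertex -1.733 2.958 -0.644
vertex -1.333 2.88 -0.348
vertex -1.611 3.383 -0.269
endloop
endfacet
facet normal 0.589 0.432 -0.683
outer loop
vertex -0.332 3.614 -1.51
vertex -0.609 4.117 -1.431
vertex -0.141 3.915 -1.155
endloop
endfacet
facet normal 0.713 -0.675 0.188
outer loop
vertex -0.332 3.614 -1.51
vertex -0.141 3.915 -1.155
vertex -1.333 2.88 -0.348
endloop
endfacet
facet normal 0.713 -0.675 0.188
outer loop
vertex -1.333 2.88 -0.348
vertex -0.141 3.915 -1.155
vertex -1.142 3.181 0.007
endloop
endfacet
facet normal -0.588 -0.432 0.683
outer loop
vertex -1.333 2.88 -0.348
vertex -1.142 3.181 0.007
vertex -1.611 3.383 -0.269
endloop
endfacet
facet normal 0.589 0.433 -0.682
outer loop
vertex -0.141 3.915 -1.155
vertex -0.609 4.117 -1.431
vertex -0.303 4.368 -1.007
endloop
endfacet
facet normal 0.742 0.047 0.669
outer loop
vertex -0.141 3.915 -1.155
vertex -0.303 4.368 -1.007
vertex -1.142 3.181 0.007
endloop
endfacet
facet normal 0.741 0.048 0.669
outer loop
vertex -1.142 3.181 0.007
vertex -0.303 4.368 -1.007
vertex -1.304 3.634 0.154
endloop
endfacet
facet normal -0.588 -0.432 0.683
outer loop
vertex -1.142 3.181 0.007
vertex -1.304 3.634 0.154
vertex -1.611 3.383 -0.269
endloop
endfacet

endsolid


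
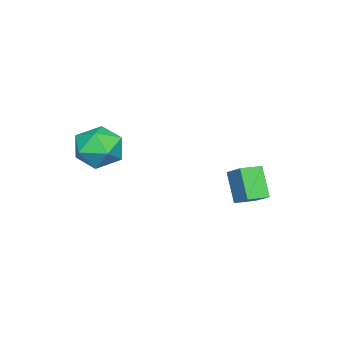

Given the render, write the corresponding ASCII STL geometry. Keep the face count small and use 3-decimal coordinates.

solid 
facet normal 0.520 0.721 -0.458
outer loop
vertex 1.787 -1.389 0.213
vertex 1.115 -0.752 0.454
vertex 1.855 -0.913 1.04
endloop
endfacet
facet normal 0.955 0.217 -0.203
outer loop
vertex 1.787 -1.389 0.213
vertex 1.855 -0.913 1.04
vertex 2.06 -1.847 1.008
endloop
endfacet
facet normal 0.767 -0.406 -0.497
outer loop
vertex 1.787 -1.389 0.213
vertex 2.06 -1.847 1.008
vertex 1.447 -2.263 0.402
endloop
endfacet
facet normal 0.216 -0.286 -0.934
outer loop
vertex 1.787 -1.389 0.213
vertex 1.447 -2.263 0.402
vertex 0.864 -1.587 0.06
endloop
endfacet
facet normal 0.063 0.410 -0.910
outer loop
vertex 1.787 -1.389 0.213
vertex 0.864 -1.587 0.06
vertex 1.115 -0.752 0.454
endloop
endfacet
facet normal 0.848 0.169 0.502
outer loop
vertex 2.06 -1.847 1.008
vertex 1.855 -0.913 1.04
vertex 1.556 -1.493 1.74
endloop
endfacet
facet normal 0.144 0.986 0.089
outer loop
vertex 1.855 -0.913 1.04
vertex 1.115 -0.752 0.454
vertex 0.973 -0.817 1.398
endloop
endfacet
facet normal -0.595 0.482 -0.643
outer loop
vertex 1.115 -0.752 0.454
vertex 0.864 -1.587 0.06
vertex 0.36 -1.233 0.792
endloop
endfacet
facet normal -0.347 -0.644 -0.682
outer loop
vertex 0.864 -1.587 0.06
vertex 1.447 -2.263 0.402
vertex 0.565 -2.167 0.76
endloop
endfacet
facet normal 0.545 -0.838 0.024
outer loop
vertex 1.447 -2.263 0.402
vertex 2.06 -1.847 1.008
vertex 1.305 -2.328 1.346
endloop
endfacet
facet normal -0.216 0.286 0.934
outer loop
vertex 0.633 -1.691 1.587
vertex 1.556 -1.493 1.74
vertex 0.973 -0.817 1.398
endloop
endfacet
facet normal -0.767 0.406 0.497
outer loop
vertex 0.633 -1.691 1.587
vertex 0.973 -0.817 1.398
vertex 0.36 -1.233 0.792
endloop
endfacet
facet normal -0.955 -0.217 0.203
outer loop
vertex 0.633 -1.691 1.587
vertex 0.36 -1.233 0.792
vertex 0.565 -2.167 0.76
endloop
endfacet
facet normal -0.520 -0.721 0.458
outer loop
vertex 0.633 -1.691 1.587
vertex 0.565 -2.167 0.76
vertex 1.305 -2.328 1.346
endloop
endfacet
facet normal -0.063 -0.410 0.910
outer loop
vertex 0.633 -1.691 1.587
vertex 1.305 -2.328 1.346
vertex 1.556 -1.493 1.74
endloop
endfacet
facet normal 0.347 0.644 0.682
outer loop
vertex 0.973 -0.817 1.398
vertex 1.556 -1.493 1.74
vertex 1.855 -0.913 1.04
endloop
endfacet
facet normal -0.545 0.838 -0.024
outer loop
vertex 0.36 -1.233 0.792
vertex 0.973 -0.817 1.398
vertex 1.115 -0.752 0.454
endloop
endfacet
facet normal -0.848 -0.169 -0.502
outer loop
vertex 0.565 -2.167 0.76
vertex 0.36 -1.233 0.792
vertex 0.864 -1.587 0.06
endloop
endfacet
facet normal -0.144 -0.986 -0.089
outer loop
vertex 1.305 -2.328 1.346
vertex 0.565 -2.167 0.76
vertex 1.447 -2.263 0.402
endloop
endfacet
facet normal 0.595 -0.482 0.643
outer loop
vertex 1.556 -1.493 1.74
vertex 1.305 -2.328 1.346
vertex 2.06 -1.847 1.008
endloop
endfacet
facet normal -0.751 0.652 -0.102
outer loop
vertex -2.621 2.75 -0.969
vertex -2.029 3.261 -2.069
vertex -3.129 2.073 -1.557
endloop
endfacet
facet normal -0.439 -0.379 0.815
outer loop
vertex -2.491 1.519 -1.471
vertex -2.621 2.75 -0.969
vertex -3.129 2.073 -1.557
endloop
endfacet
facet normal -0.751 0.652 -0.101
outer loop
vertex -3.129 2.073 -1.557
vertex -2.029 3.261 -2.069
vertex -2.537 2.585 -2.657
endloop
endfacet
facet normal -0.493 -0.656 -0.571
outer loop
vertex -2.537 2.585 -2.657
vertex -2.491 1.519 -1.471
vertex -3.129 2.073 -1.557
endloop
endfacet
facet normal 0.493 0.657 0.571
outer loop
vertex -2.621 2.75 -0.969
vertex -1.391 2.707 -1.983
vertex -2.029 3.261 -2.069
endloop
endfacet
facet normal -0.439 -0.379 0.815
outer loop
vertex -1.983 2.195 -0.883
vertex -2.621 2.75 -0.969
vertex -2.491 1.519 -1.471
endloop
endfacet
facet normal 0.494 0.656 0.571
outer loop
vertex -1.983 2.195 -0.883
vertex -1.391 2.707 -1.983
vertex -2.621 2.75 -0.969
endloop
endfacet
facet normal 0.439 0.379 -0.815
outer loop
vertex -2.029 3.261 -2.069
vertex -1.391 2.707 -1.983
vertex -2.537 2.585 -2.657
endloop
endfacet
facet normal -0.494 -0.656 -0.571
outer loop
vertex -1.899 2.03 -2.571
vertex -2.491 1.519 -1.471
vertex -2.537 2.585 -2.657
endloop
endfacet
facet normal 0.439 0.378 -0.815
outer loop
vertex -2.537 2.585 -2.657
vertex -1.391 2.707 -1.983
vertex -1.899 2.03 -2.571
endloop
endfacet
facet normal 0.751 -0.652 0.101
outer loop
vertex -1.899 2.03 -2.571
vertex -1.983 2.195 -0.883
vertex -2.491 1.519 -1.471
endloop
endfacet
facet normal 0.752 -0.652 0.101
outer loop
vertex -1.391 2.707 -1.983
vertex -1.983 2.195 -0.883
vertex -1.899 2.03 -2.571
endloop
endfacet

endsolid


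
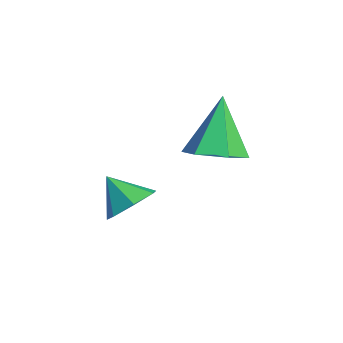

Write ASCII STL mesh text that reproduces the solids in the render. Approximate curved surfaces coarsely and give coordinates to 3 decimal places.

solid 
facet normal 0.568 0.447 -0.691
outer loop
vertex 3.385 0.713 -2.703
vertex 2.668 0.832 -3.215
vertex 3.0 1.373 -2.592
endloop
endfacet
facet normal 0.248 -0.018 0.969
outer loop
vertex 3.385 0.713 -2.703
vertex 3.0 1.373 -2.592
vertex 1.952 0.268 -2.345
endloop
endfacet
facet normal 0.569 0.447 -0.691
outer loop
vertex 3.0 1.373 -2.592
vertex 2.668 0.832 -3.215
vertex 2.365 1.626 -2.951
endloop
endfacet
facet normal -0.290 0.462 0.838
outer loop
vertex 3.0 1.373 -2.592
vertex 2.365 1.626 -2.951
vertex 1.952 0.268 -2.345
endloop
endfacet
facet normal 0.567 0.447 -0.692
outer loop
vertex 2.365 1.626 -2.951
vertex 2.668 0.832 -3.215
vertex 1.957 1.28 -3.509
endloop
endfacet
facet normal -0.838 0.414 0.356
outer loop
vertex 2.365 1.626 -2.951
vertex 1.957 1.28 -3.509
vertex 1.952 0.268 -2.345
endloop
endfacet
facet normal 0.568 0.447 -0.691
outer loop
vertex 1.957 1.28 -3.509
vertex 2.668 0.832 -3.215
vertex 2.085 0.597 -3.846
endloop
endfacet
facet normal -0.985 -0.128 -0.115
outer loop
vertex 1.957 1.28 -3.509
vertex 2.085 0.597 -3.846
vertex 1.952 0.268 -2.345
endloop
endfacet
facet normal 0.568 0.447 -0.691
outer loop
vertex 2.085 0.597 -3.846
vertex 2.668 0.832 -3.215
vertex 2.651 0.091 -3.708
endloop
endfacet
facet normal -0.620 -0.753 -0.220
outer loop
vertex 2.085 0.597 -3.846
vertex 2.651 0.091 -3.708
vertex 1.952 0.268 -2.345
endloop
endfacet
facet normal 0.568 0.447 -0.691
outer loop
vertex 2.651 0.091 -3.708
vertex 2.668 0.832 -3.215
vertex 3.23 0.142 -3.199
endloop
endfacet
facet normal -0.018 -0.993 0.120
outer loop
vertex 2.651 0.091 -3.708
vertex 3.23 0.142 -3.199
vertex 1.952 0.268 -2.345
endloop
endfacet
facet normal 0.568 0.447 -0.691
outer loop
vertex 3.23 0.142 -3.199
vertex 2.668 0.832 -3.215
vertex 3.385 0.713 -2.703
endloop
endfacet
facet normal 0.369 -0.665 0.650
outer loop
vertex 3.23 0.142 -3.199
vertex 3.385 0.713 -2.703
vertex 1.952 0.268 -2.345
endloop
endfacet
facet normal 0.429 -0.231 -0.873
outer loop
vertex 4.403 3.146 -0.553
vertex 3.536 3.028 -0.948
vertex 3.96 3.89 -0.968
endloop
endfacet
facet normal 0.562 0.632 0.533
outer loop
vertex 4.403 3.146 -0.553
vertex 3.96 3.89 -0.968
vertex 2.644 3.512 0.868
endloop
endfacet
facet normal 0.429 -0.231 -0.873
outer loop
vertex 3.96 3.89 -0.968
vertex 3.536 3.028 -0.948
vertex 3.093 3.772 -1.363
endloop
endfacet
facet normal -0.170 0.982 0.080
outer loop
vertex 3.96 3.89 -0.968
vertex 3.093 3.772 -1.363
vertex 2.644 3.512 0.868
endloop
endfacet
facet normal 0.429 -0.232 -0.873
outer loop
vertex 3.093 3.772 -1.363
vertex 3.536 3.028 -0.948
vertex 2.669 2.911 -1.343
endloop
endfacet
facet normal -0.891 0.436 -0.129
outer loop
vertex 3.093 3.772 -1.363
vertex 2.669 2.911 -1.343
vertex 2.644 3.512 0.868
endloop
endfacet
facet normal 0.429 -0.233 -0.873
outer loop
vertex 2.669 2.911 -1.343
vertex 3.536 3.028 -0.948
vertex 3.112 2.167 -0.927
endloop
endfacet
facet normal -0.880 -0.460 0.115
outer loop
vertex 2.669 2.911 -1.343
vertex 3.112 2.167 -0.927
vertex 2.644 3.512 0.868
endloop
endfacet
facet normal 0.429 -0.233 -0.873
outer loop
vertex 3.112 2.167 -0.927
vertex 3.536 3.028 -0.948
vertex 3.979 2.285 -0.532
endloop
endfacet
facet normal -0.149 -0.810 0.568
outer loop
vertex 3.112 2.167 -0.927
vertex 3.979 2.285 -0.532
vertex 2.644 3.512 0.868
endloop
endfacet
facet normal 0.429 -0.233 -0.873
outer loop
vertex 3.979 2.285 -0.532
vertex 3.536 3.028 -0.948
vertex 4.403 3.146 -0.553
endloop
endfacet
facet normal 0.573 -0.263 0.777
outer loop
vertex 3.979 2.285 -0.532
vertex 4.403 3.146 -0.553
vertex 2.644 3.512 0.868
endloop
endfacet

endsolid


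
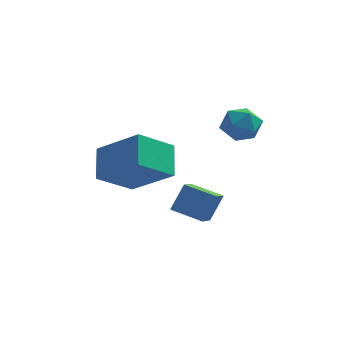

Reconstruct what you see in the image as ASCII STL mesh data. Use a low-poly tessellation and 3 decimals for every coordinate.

solid 
facet normal -0.932 0.238 0.275
outer loop
vertex 1.611 2.603 0.531
vertex 1.381 1.848 0.404
vertex 1.65 2.069 1.124
endloop
endfacet
facet normal -0.454 0.647 0.612
outer loop
vertex 1.611 2.603 0.531
vertex 1.65 2.069 1.124
vertex 2.246 2.59 1.016
endloop
endfacet
facet normal -0.070 0.991 0.118
outer loop
vertex 1.611 2.603 0.531
vertex 2.246 2.59 1.016
vertex 2.346 2.691 0.229
endloop
endfacet
facet normal -0.310 0.794 -0.523
outer loop
vertex 1.611 2.603 0.531
vertex 2.346 2.691 0.229
vertex 1.811 2.233 -0.149
endloop
endfacet
facet normal -0.843 0.328 -0.427
outer loop
vertex 1.611 2.603 0.531
vertex 1.811 2.233 -0.149
vertex 1.381 1.848 0.404
endloop
endfacet
facet normal -0.014 0.218 0.976
outer loop
vertex 2.246 2.59 1.016
vertex 1.65 2.069 1.124
vertex 2.409 1.827 1.189
endloop
endfacet
facet normal -0.786 -0.444 0.430
outer loop
vertex 1.65 2.069 1.124
vertex 1.381 1.848 0.404
vertex 1.874 1.369 0.811
endloop
endfacet
facet normal -0.642 -0.297 -0.706
outer loop
vertex 1.381 1.848 0.404
vertex 1.811 2.233 -0.149
vertex 1.974 1.47 0.024
endloop
endfacet
facet normal 0.219 0.456 -0.863
outer loop
vertex 1.811 2.233 -0.149
vertex 2.346 2.691 0.229
vertex 2.57 1.991 -0.084
endloop
endfacet
facet normal 0.607 0.775 0.177
outer loop
vertex 2.346 2.691 0.229
vertex 2.246 2.59 1.016
vertex 2.839 2.212 0.636
endloop
endfacet
facet normal 0.310 -0.794 0.523
outer loop
vertex 2.609 1.457 0.509
vertex 2.409 1.827 1.189
vertex 1.874 1.369 0.811
endloop
endfacet
facet normal 0.070 -0.991 -0.118
outer loop
vertex 2.609 1.457 0.509
vertex 1.874 1.369 0.811
vertex 1.974 1.47 0.024
endloop
endfacet
facet normal 0.454 -0.647 -0.612
outer loop
vertex 2.609 1.457 0.509
vertex 1.974 1.47 0.024
vertex 2.57 1.991 -0.084
endloop
endfacet
facet normal 0.932 -0.238 -0.275
outer loop
vertex 2.609 1.457 0.509
vertex 2.57 1.991 -0.084
vertex 2.839 2.212 0.636
endloop
endfacet
facet normal 0.843 -0.328 0.427
outer loop
vertex 2.609 1.457 0.509
vertex 2.839 2.212 0.636
vertex 2.409 1.827 1.189
endloop
endfacet
facet normal -0.219 -0.456 0.863
outer loop
vertex 1.874 1.369 0.811
vertex 2.409 1.827 1.189
vertex 1.65 2.069 1.124
endloop
endfacet
facet normal -0.607 -0.775 -0.177
outer loop
vertex 1.974 1.47 0.024
vertex 1.874 1.369 0.811
vertex 1.381 1.848 0.404
endloop
endfacet
facet normal 0.014 -0.218 -0.976
outer loop
vertex 2.57 1.991 -0.084
vertex 1.974 1.47 0.024
vertex 1.811 2.233 -0.149
endloop
endfacet
facet normal 0.786 0.444 -0.430
outer loop
vertex 2.839 2.212 0.636
vertex 2.57 1.991 -0.084
vertex 2.346 2.691 0.229
endloop
endfacet
facet normal 0.642 0.297 0.706
outer loop
vertex 2.409 1.827 1.189
vertex 2.839 2.212 0.636
vertex 2.246 2.59 1.016
endloop
endfacet
facet normal -0.932 0.230 0.279
outer loop
vertex -0.025 -0.245 -2.484
vertex 0.379 0.248 -1.539
vertex 0.082 1.088 -3.227
endloop
endfacet
facet normal -0.354 -0.433 -0.829
outer loop
vertex 1.201 0.812 -3.561
vertex -0.025 -0.245 -2.484
vertex 0.082 1.088 -3.227
endloop
endfacet
facet normal -0.933 0.230 0.278
outer loop
vertex 0.082 1.088 -3.227
vertex 0.379 0.248 -1.539
vertex 0.486 1.582 -2.282
endloop
endfacet
facet normal 0.070 0.871 -0.485
outer loop
vertex 0.486 1.582 -2.282
vertex 1.201 0.812 -3.561
vertex 0.082 1.088 -3.227
endloop
endfacet
facet normal -0.070 -0.872 0.485
outer loop
vertex -0.025 -0.245 -2.484
vertex 1.498 -0.028 -1.873
vertex 0.379 0.248 -1.539
endloop
endfacet
facet normal -0.355 -0.433 -0.829
outer loop
vertex 1.094 -0.522 -2.818
vertex -0.025 -0.245 -2.484
vertex 1.201 0.812 -3.561
endloop
endfacet
facet normal -0.071 -0.871 0.486
outer loop
vertex 1.094 -0.522 -2.818
vertex 1.498 -0.028 -1.873
vertex -0.025 -0.245 -2.484
endloop
endfacet
facet normal 0.354 0.433 0.829
outer loop
vertex 0.379 0.248 -1.539
vertex 1.498 -0.028 -1.873
vertex 0.486 1.582 -2.282
endloop
endfacet
facet normal 0.071 0.872 -0.485
outer loop
vertex 1.605 1.305 -2.616
vertex 1.201 0.812 -3.561
vertex 0.486 1.582 -2.282
endloop
endfacet
facet normal 0.355 0.433 0.829
outer loop
vertex 0.486 1.582 -2.282
vertex 1.498 -0.028 -1.873
vertex 1.605 1.305 -2.616
endloop
endfacet
facet normal 0.932 -0.230 -0.279
outer loop
vertex 1.605 1.305 -2.616
vertex 1.094 -0.522 -2.818
vertex 1.201 0.812 -3.561
endloop
endfacet
facet normal 0.933 -0.230 -0.278
outer loop
vertex 1.498 -0.028 -1.873
vertex 1.094 -0.522 -2.818
vertex 1.605 1.305 -2.616
endloop
endfacet
facet normal -0.749 0.332 -0.573
outer loop
vertex -2.832 1.86 -0.911
vertex -1.727 2.719 -1.858
vertex -2.684 0.748 -1.748
endloop
endfacet
facet normal -0.654 -0.509 0.560
outer loop
vertex -1.133 0.061 -0.562
vertex -2.832 1.86 -0.911
vertex -2.684 0.748 -1.748
endloop
endfacet
facet normal -0.750 0.332 -0.573
outer loop
vertex -2.684 0.748 -1.748
vertex -1.727 2.719 -1.858
vertex -1.58 1.607 -2.695
endloop
endfacet
facet normal 0.105 -0.795 -0.598
outer loop
vertex -1.58 1.607 -2.695
vertex -1.133 0.061 -0.562
vertex -2.684 0.748 -1.748
endloop
endfacet
facet normal -0.105 0.795 0.598
outer loop
vertex -2.832 1.86 -0.911
vertex -0.176 2.032 -0.672
vertex -1.727 2.719 -1.858
endloop
endfacet
facet normal -0.654 -0.508 0.561
outer loop
vertex -1.28 1.173 0.275
vertex -2.832 1.86 -0.911
vertex -1.133 0.061 -0.562
endloop
endfacet
facet normal -0.105 0.795 0.598
outer loop
vertex -1.28 1.173 0.275
vertex -0.176 2.032 -0.672
vertex -2.832 1.86 -0.911
endloop
endfacet
facet normal 0.654 0.508 -0.561
outer loop
vertex -1.727 2.719 -1.858
vertex -0.176 2.032 -0.672
vertex -1.58 1.607 -2.695
endloop
endfacet
facet normal 0.105 -0.795 -0.598
outer loop
vertex -0.028 0.92 -1.509
vertex -1.133 0.061 -0.562
vertex -1.58 1.607 -2.695
endloop
endfacet
facet normal 0.653 0.509 -0.560
outer loop
vertex -1.58 1.607 -2.695
vertex -0.176 2.032 -0.672
vertex -0.028 0.92 -1.509
endloop
endfacet
facet normal 0.749 -0.332 0.573
outer loop
vertex -0.028 0.92 -1.509
vertex -1.28 1.173 0.275
vertex -1.133 0.061 -0.562
endloop
endfacet
facet normal 0.749 -0.332 0.573
outer loop
vertex -0.176 2.032 -0.672
vertex -1.28 1.173 0.275
vertex -0.028 0.92 -1.509
endloop
endfacet

endsolid


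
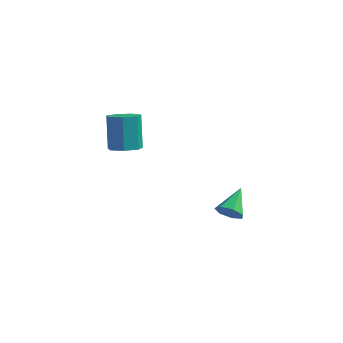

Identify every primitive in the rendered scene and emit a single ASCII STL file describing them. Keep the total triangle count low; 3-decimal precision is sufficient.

solid 
facet normal -0.065 -0.867 -0.495
outer loop
vertex 3.122 -1.827 -3.33
vertex 2.59 -1.729 -3.432
vertex 3.029 -1.59 -3.733
endloop
endfacet
facet normal 0.931 0.364 -0.001
outer loop
vertex 3.122 -1.827 -3.33
vertex 3.029 -1.59 -3.733
vertex 2.67 -0.671 -2.828
endloop
endfacet
facet normal -0.065 -0.866 -0.495
outer loop
vertex 3.029 -1.59 -3.733
vertex 2.59 -1.729 -3.432
vertex 2.606 -1.457 -3.91
endloop
endfacet
facet normal 0.450 0.710 -0.542
outer loop
vertex 3.029 -1.59 -3.733
vertex 2.606 -1.457 -3.91
vertex 2.67 -0.671 -2.828
endloop
endfacet
facet normal -0.065 -0.866 -0.495
outer loop
vertex 2.606 -1.457 -3.91
vertex 2.59 -1.729 -3.432
vertex 2.171 -1.529 -3.727
endloop
endfacet
facet normal -0.353 0.767 -0.536
outer loop
vertex 2.606 -1.457 -3.91
vertex 2.171 -1.529 -3.727
vertex 2.67 -0.671 -2.828
endloop
endfacet
facet normal -0.066 -0.867 -0.494
outer loop
vertex 2.171 -1.529 -3.727
vertex 2.59 -1.729 -3.432
vertex 2.052 -1.751 -3.321
endloop
endfacet
facet normal -0.871 0.492 0.014
outer loop
vertex 2.171 -1.529 -3.727
vertex 2.052 -1.751 -3.321
vertex 2.67 -0.671 -2.828
endloop
endfacet
facet normal -0.067 -0.866 -0.495
outer loop
vertex 2.052 -1.751 -3.321
vertex 2.59 -1.729 -3.432
vertex 2.338 -1.957 -2.999
endloop
endfacet
facet normal -0.714 0.092 0.694
outer loop
vertex 2.052 -1.751 -3.321
vertex 2.338 -1.957 -2.999
vertex 2.67 -0.671 -2.828
endloop
endfacet
facet normal -0.064 -0.867 -0.494
outer loop
vertex 2.338 -1.957 -2.999
vertex 2.59 -1.729 -3.432
vertex 2.814 -1.99 -3.003
endloop
endfacet
facet normal -0.001 -0.132 0.991
outer loop
vertex 2.338 -1.957 -2.999
vertex 2.814 -1.99 -3.003
vertex 2.67 -0.671 -2.828
endloop
endfacet
facet normal -0.065 -0.867 -0.494
outer loop
vertex 2.814 -1.99 -3.003
vertex 2.59 -1.729 -3.432
vertex 3.122 -1.827 -3.33
endloop
endfacet
facet normal 0.731 -0.011 0.683
outer loop
vertex 2.814 -1.99 -3.003
vertex 3.122 -1.827 -3.33
vertex 2.67 -0.671 -2.828
endloop
endfacet
facet normal 0.192 -0.418 -0.888
outer loop
vertex -0.094 -3.156 0.353
vertex -0.615 -3.472 0.389
vertex -0.521 -2.919 0.149
endloop
endfacet
facet normal 0.559 0.791 -0.250
outer loop
vertex -0.094 -3.156 0.353
vertex -0.521 -2.919 0.149
vertex -0.365 -2.571 1.596
endloop
endfacet
facet normal 0.557 0.792 -0.250
outer loop
vertex -0.365 -2.571 1.596
vertex -0.521 -2.919 0.149
vertex -0.792 -2.335 1.392
endloop
endfacet
facet normal -0.194 0.417 0.888
outer loop
vertex -0.365 -2.571 1.596
vertex -0.792 -2.335 1.392
vertex -0.885 -2.888 1.631
endloop
endfacet
facet normal 0.194 -0.418 -0.887
outer loop
vertex -0.521 -2.919 0.149
vertex -0.615 -3.472 0.389
vertex -1.019 -3.099 0.125
endloop
endfacet
facet normal -0.283 0.843 -0.458
outer loop
vertex -0.521 -2.919 0.149
vertex -1.019 -3.099 0.125
vertex -0.792 -2.335 1.392
endloop
endfacet
facet normal -0.282 0.843 -0.458
outer loop
vertex -0.792 -2.335 1.392
vertex -1.019 -3.099 0.125
vertex -1.289 -2.514 1.368
endloop
endfacet
facet normal -0.193 0.416 0.888
outer loop
vertex -0.792 -2.335 1.392
vertex -1.289 -2.514 1.368
vertex -0.885 -2.888 1.631
endloop
endfacet
facet normal 0.194 -0.418 -0.887
outer loop
vertex -1.019 -3.099 0.125
vertex -0.615 -3.472 0.389
vertex -1.212 -3.56 0.3
endloop
endfacet
facet normal -0.911 0.260 -0.320
outer loop
vertex -1.019 -3.099 0.125
vertex -1.212 -3.56 0.3
vertex -1.289 -2.514 1.368
endloop
endfacet
facet normal -0.910 0.262 -0.322
outer loop
vertex -1.289 -2.514 1.368
vertex -1.212 -3.56 0.3
vertex -1.483 -2.975 1.542
endloop
endfacet
facet normal -0.193 0.416 0.888
outer loop
vertex -1.289 -2.514 1.368
vertex -1.483 -2.975 1.542
vertex -0.885 -2.888 1.631
endloop
endfacet
facet normal 0.194 -0.416 -0.888
outer loop
vertex -1.212 -3.56 0.3
vertex -0.615 -3.472 0.389
vertex -0.955 -3.955 0.541
endloop
endfacet
facet normal -0.853 -0.519 0.058
outer loop
vertex -1.212 -3.56 0.3
vertex -0.955 -3.955 0.541
vertex -1.483 -2.975 1.542
endloop
endfacet
facet normal -0.853 -0.519 0.058
outer loop
vertex -1.483 -2.975 1.542
vertex -0.955 -3.955 0.541
vertex -1.226 -3.37 1.784
endloop
endfacet
facet normal -0.193 0.418 0.888
outer loop
vertex -1.483 -2.975 1.542
vertex -1.226 -3.37 1.784
vertex -0.885 -2.888 1.631
endloop
endfacet
facet normal 0.195 -0.417 -0.888
outer loop
vertex -0.955 -3.955 0.541
vertex -0.615 -3.472 0.389
vertex -0.442 -3.986 0.668
endloop
endfacet
facet normal -0.152 -0.907 0.394
outer loop
vertex -0.955 -3.955 0.541
vertex -0.442 -3.986 0.668
vertex -1.226 -3.37 1.784
endloop
endfacet
facet normal -0.154 -0.907 0.393
outer loop
vertex -1.226 -3.37 1.784
vertex -0.442 -3.986 0.668
vertex -0.713 -3.402 1.911
endloop
endfacet
facet normal -0.194 0.419 0.887
outer loop
vertex -1.226 -3.37 1.784
vertex -0.713 -3.402 1.911
vertex -0.885 -2.888 1.631
endloop
endfacet
facet normal 0.192 -0.417 -0.888
outer loop
vertex -0.442 -3.986 0.668
vertex -0.615 -3.472 0.389
vertex -0.059 -3.631 0.584
endloop
endfacet
facet normal 0.662 -0.612 0.432
outer loop
vertex -0.442 -3.986 0.668
vertex -0.059 -3.631 0.584
vertex -0.713 -3.402 1.911
endloop
endfacet
facet normal 0.663 -0.611 0.432
outer loop
vertex -0.713 -3.402 1.911
vertex -0.059 -3.631 0.584
vertex -0.33 -3.046 1.827
endloop
endfacet
facet normal -0.194 0.418 0.887
outer loop
vertex -0.713 -3.402 1.911
vertex -0.33 -3.046 1.827
vertex -0.885 -2.888 1.631
endloop
endfacet
facet normal 0.192 -0.418 -0.888
outer loop
vertex -0.059 -3.631 0.584
vertex -0.615 -3.472 0.389
vertex -0.094 -3.156 0.353
endloop
endfacet
facet normal 0.979 0.143 0.146
outer loop
vertex -0.059 -3.631 0.584
vertex -0.094 -3.156 0.353
vertex -0.33 -3.046 1.827
endloop
endfacet
facet normal 0.979 0.143 0.146
outer loop
vertex -0.33 -3.046 1.827
vertex -0.094 -3.156 0.353
vertex -0.365 -2.571 1.596
endloop
endfacet
facet normal -0.195 0.417 0.888
outer loop
vertex -0.33 -3.046 1.827
vertex -0.365 -2.571 1.596
vertex -0.885 -2.888 1.631
endloop
endfacet

endsolid


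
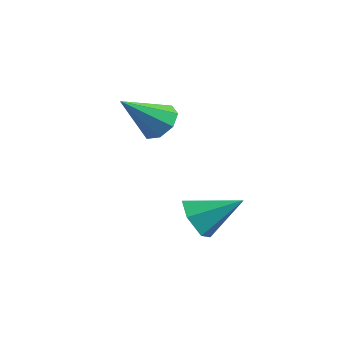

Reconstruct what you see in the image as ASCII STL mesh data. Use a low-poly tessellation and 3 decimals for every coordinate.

solid 
facet normal -0.587 -0.631 -0.507
outer loop
vertex 2.975 1.025 -1.986
vertex 2.664 0.783 -1.324
vertex 2.352 1.377 -1.702
endloop
endfacet
facet normal 0.240 0.830 -0.503
outer loop
vertex 2.975 1.025 -1.986
vertex 2.352 1.377 -1.702
vertex 3.536 1.717 -0.576
endloop
endfacet
facet normal -0.589 -0.631 -0.505
outer loop
vertex 2.352 1.377 -1.702
vertex 2.664 0.783 -1.324
vertex 2.042 1.136 -1.04
endloop
endfacet
facet normal -0.397 0.906 0.144
outer loop
vertex 2.352 1.377 -1.702
vertex 2.042 1.136 -1.04
vertex 3.536 1.717 -0.576
endloop
endfacet
facet normal -0.589 -0.631 -0.505
outer loop
vertex 2.042 1.136 -1.04
vertex 2.664 0.783 -1.324
vertex 2.354 0.542 -0.662
endloop
endfacet
facet normal -0.396 0.336 0.855
outer loop
vertex 2.042 1.136 -1.04
vertex 2.354 0.542 -0.662
vertex 3.536 1.717 -0.576
endloop
endfacet
facet normal -0.589 -0.631 -0.505
outer loop
vertex 2.354 0.542 -0.662
vertex 2.664 0.783 -1.324
vertex 2.977 0.189 -0.947
endloop
endfacet
facet normal 0.243 -0.312 0.918
outer loop
vertex 2.354 0.542 -0.662
vertex 2.977 0.189 -0.947
vertex 3.536 1.717 -0.576
endloop
endfacet
facet normal -0.588 -0.631 -0.506
outer loop
vertex 2.977 0.189 -0.947
vertex 2.664 0.783 -1.324
vertex 3.287 0.431 -1.609
endloop
endfacet
facet normal 0.881 -0.388 0.271
outer loop
vertex 2.977 0.189 -0.947
vertex 3.287 0.431 -1.609
vertex 3.536 1.717 -0.576
endloop
endfacet
facet normal -0.588 -0.630 -0.507
outer loop
vertex 3.287 0.431 -1.609
vertex 2.664 0.783 -1.324
vertex 2.975 1.025 -1.986
endloop
endfacet
facet normal 0.879 0.183 -0.440
outer loop
vertex 3.287 0.431 -1.609
vertex 2.975 1.025 -1.986
vertex 3.536 1.717 -0.576
endloop
endfacet
facet normal 0.145 0.744 -0.653
outer loop
vertex 1.05 0.854 1.235
vertex 0.566 1.229 1.555
vertex 1.249 1.154 1.621
endloop
endfacet
facet normal 0.797 -0.601 0.056
outer loop
vertex 1.05 0.854 1.235
vertex 1.249 1.154 1.621
vertex 0.334 0.031 2.605
endloop
endfacet
facet normal 0.145 0.743 -0.653
outer loop
vertex 1.249 1.154 1.621
vertex 0.566 1.229 1.555
vertex 1.048 1.498 1.968
endloop
endfacet
facet normal 0.796 -0.131 0.591
outer loop
vertex 1.249 1.154 1.621
vertex 1.048 1.498 1.968
vertex 0.334 0.031 2.605
endloop
endfacet
facet normal 0.144 0.744 -0.653
outer loop
vertex 1.048 1.498 1.968
vertex 0.566 1.229 1.555
vertex 0.565 1.684 2.073
endloop
endfacet
facet normal 0.298 0.254 0.920
outer loop
vertex 1.048 1.498 1.968
vertex 0.565 1.684 2.073
vertex 0.334 0.031 2.605
endloop
endfacet
facet normal 0.143 0.744 -0.653
outer loop
vertex 0.565 1.684 2.073
vertex 0.566 1.229 1.555
vertex 0.083 1.603 1.875
endloop
endfacet
facet normal -0.406 0.331 0.852
outer loop
vertex 0.565 1.684 2.073
vertex 0.083 1.603 1.875
vertex 0.334 0.031 2.605
endloop
endfacet
facet normal 0.145 0.744 -0.652
outer loop
vertex 0.083 1.603 1.875
vertex 0.566 1.229 1.555
vertex -0.117 1.303 1.488
endloop
endfacet
facet normal -0.903 0.053 0.426
outer loop
vertex 0.083 1.603 1.875
vertex -0.117 1.303 1.488
vertex 0.334 0.031 2.605
endloop
endfacet
facet normal 0.145 0.744 -0.652
outer loop
vertex -0.117 1.303 1.488
vertex 0.566 1.229 1.555
vertex 0.084 0.96 1.141
endloop
endfacet
facet normal -0.902 -0.417 -0.110
outer loop
vertex -0.117 1.303 1.488
vertex 0.084 0.96 1.141
vertex 0.334 0.031 2.605
endloop
endfacet
facet normal 0.145 0.744 -0.652
outer loop
vertex 0.084 0.96 1.141
vertex 0.566 1.229 1.555
vertex 0.567 0.774 1.036
endloop
endfacet
facet normal -0.404 -0.802 -0.440
outer loop
vertex 0.084 0.96 1.141
vertex 0.567 0.774 1.036
vertex 0.334 0.031 2.605
endloop
endfacet
facet normal 0.145 0.744 -0.652
outer loop
vertex 0.567 0.774 1.036
vertex 0.566 1.229 1.555
vertex 1.05 0.854 1.235
endloop
endfacet
facet normal 0.299 -0.879 -0.372
outer loop
vertex 0.567 0.774 1.036
vertex 1.05 0.854 1.235
vertex 0.334 0.031 2.605
endloop
endfacet

endsolid


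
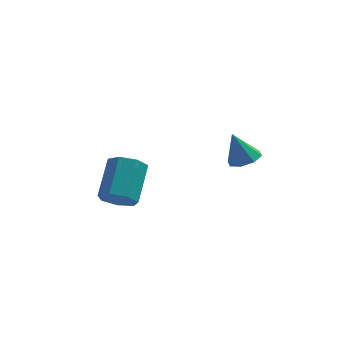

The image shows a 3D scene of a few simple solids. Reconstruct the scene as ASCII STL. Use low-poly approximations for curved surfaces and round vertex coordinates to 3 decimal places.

solid 
facet normal 0.351 -0.155 -0.923
outer loop
vertex 4.82 -0.238 0.965
vertex 4.206 -0.064 0.702
vertex 4.783 0.279 0.864
endloop
endfacet
facet normal 0.691 0.186 0.698
outer loop
vertex 4.82 -0.238 0.965
vertex 4.783 0.279 0.864
vertex 3.734 0.144 1.938
endloop
endfacet
facet normal 0.352 -0.155 -0.923
outer loop
vertex 4.783 0.279 0.864
vertex 4.206 -0.064 0.702
vertex 4.408 0.595 0.668
endloop
endfacet
facet normal 0.399 0.776 0.488
outer loop
vertex 4.783 0.279 0.864
vertex 4.408 0.595 0.668
vertex 3.734 0.144 1.938
endloop
endfacet
facet normal 0.353 -0.156 -0.922
outer loop
vertex 4.408 0.595 0.668
vertex 4.206 -0.064 0.702
vertex 3.915 0.525 0.491
endloop
endfacet
facet normal -0.215 0.951 0.223
outer loop
vertex 4.408 0.595 0.668
vertex 3.915 0.525 0.491
vertex 3.734 0.144 1.938
endloop
endfacet
facet normal 0.353 -0.156 -0.923
outer loop
vertex 3.915 0.525 0.491
vertex 4.206 -0.064 0.702
vertex 3.593 0.11 0.438
endloop
endfacet
facet normal -0.792 0.607 0.061
outer loop
vertex 3.915 0.525 0.491
vertex 3.593 0.11 0.438
vertex 3.734 0.144 1.938
endloop
endfacet
facet normal 0.353 -0.155 -0.923
outer loop
vertex 3.593 0.11 0.438
vertex 4.206 -0.064 0.702
vertex 3.63 -0.407 0.539
endloop
endfacet
facet normal -0.994 -0.053 0.095
outer loop
vertex 3.593 0.11 0.438
vertex 3.63 -0.407 0.539
vertex 3.734 0.144 1.938
endloop
endfacet
facet normal 0.353 -0.154 -0.923
outer loop
vertex 3.63 -0.407 0.539
vertex 4.206 -0.064 0.702
vertex 4.004 -0.723 0.735
endloop
endfacet
facet normal -0.703 -0.642 0.305
outer loop
vertex 3.63 -0.407 0.539
vertex 4.004 -0.723 0.735
vertex 3.734 0.144 1.938
endloop
endfacet
facet normal 0.353 -0.154 -0.923
outer loop
vertex 4.004 -0.723 0.735
vertex 4.206 -0.064 0.702
vertex 4.497 -0.653 0.912
endloop
endfacet
facet normal -0.088 -0.817 0.569
outer loop
vertex 4.004 -0.723 0.735
vertex 4.497 -0.653 0.912
vertex 3.734 0.144 1.938
endloop
endfacet
facet normal 0.351 -0.156 -0.923
outer loop
vertex 4.497 -0.653 0.912
vertex 4.206 -0.064 0.702
vertex 4.82 -0.238 0.965
endloop
endfacet
facet normal 0.489 -0.474 0.732
outer loop
vertex 4.497 -0.653 0.912
vertex 4.82 -0.238 0.965
vertex 3.734 0.144 1.938
endloop
endfacet
facet normal -0.234 -0.783 -0.576
outer loop
vertex -0.109 2.658 -3.302
vertex -0.475 3.174 -3.855
vertex 0.324 2.916 -3.829
endloop
endfacet
facet normal 0.770 -0.510 0.383
outer loop
vertex -0.109 2.658 -3.302
vertex 0.324 2.916 -3.829
vertex 0.341 4.171 -2.191
endloop
endfacet
facet normal 0.770 -0.510 0.383
outer loop
vertex 0.341 4.171 -2.191
vertex 0.324 2.916 -3.829
vertex 0.774 4.429 -2.718
endloop
endfacet
facet normal 0.233 0.784 0.575
outer loop
vertex 0.341 4.171 -2.191
vertex 0.774 4.429 -2.718
vertex -0.025 4.686 -2.745
endloop
endfacet
facet normal -0.234 -0.783 -0.576
outer loop
vertex 0.324 2.916 -3.829
vertex -0.475 3.174 -3.855
vertex 0.155 3.368 -4.375
endloop
endfacet
facet normal 0.944 -0.041 -0.326
outer loop
vertex 0.324 2.916 -3.829
vertex 0.155 3.368 -4.375
vertex 0.774 4.429 -2.718
endloop
endfacet
facet normal 0.945 -0.043 -0.325
outer loop
vertex 0.774 4.429 -2.718
vertex 0.155 3.368 -4.375
vertex 0.606 4.881 -3.265
endloop
endfacet
facet normal 0.233 0.784 0.576
outer loop
vertex 0.774 4.429 -2.718
vertex 0.606 4.881 -3.265
vertex -0.025 4.686 -2.745
endloop
endfacet
facet normal -0.233 -0.785 -0.575
outer loop
vertex 0.155 3.368 -4.375
vertex -0.475 3.174 -3.855
vertex -0.488 3.673 -4.531
endloop
endfacet
facet normal 0.409 0.458 -0.790
outer loop
vertex 0.155 3.368 -4.375
vertex -0.488 3.673 -4.531
vertex 0.606 4.881 -3.265
endloop
endfacet
facet normal 0.407 0.459 -0.790
outer loop
vertex 0.606 4.881 -3.265
vertex -0.488 3.673 -4.531
vertex -0.038 5.186 -3.42
endloop
endfacet
facet normal 0.233 0.784 0.576
outer loop
vertex 0.606 4.881 -3.265
vertex -0.038 5.186 -3.42
vertex -0.025 4.686 -2.745
endloop
endfacet
facet normal -0.233 -0.785 -0.575
outer loop
vertex -0.488 3.673 -4.531
vertex -0.475 3.174 -3.855
vertex -1.122 3.602 -4.177
endloop
endfacet
facet normal -0.436 0.613 -0.658
outer loop
vertex -0.488 3.673 -4.531
vertex -1.122 3.602 -4.177
vertex -0.038 5.186 -3.42
endloop
endfacet
facet normal -0.437 0.613 -0.658
outer loop
vertex -0.038 5.186 -3.42
vertex -1.122 3.602 -4.177
vertex -0.671 5.115 -3.066
endloop
endfacet
facet normal 0.234 0.783 0.576
outer loop
vertex -0.038 5.186 -3.42
vertex -0.671 5.115 -3.066
vertex -0.025 4.686 -2.745
endloop
endfacet
facet normal -0.232 -0.784 -0.575
outer loop
vertex -1.122 3.602 -4.177
vertex -0.475 3.174 -3.855
vertex -1.269 3.209 -3.582
endloop
endfacet
facet normal -0.951 0.307 -0.032
outer loop
vertex -1.122 3.602 -4.177
vertex -1.269 3.209 -3.582
vertex -0.671 5.115 -3.066
endloop
endfacet
facet normal -0.951 0.307 -0.032
outer loop
vertex -0.671 5.115 -3.066
vertex -1.269 3.209 -3.582
vertex -0.818 4.721 -2.471
endloop
endfacet
facet normal 0.234 0.783 0.576
outer loop
vertex -0.671 5.115 -3.066
vertex -0.818 4.721 -2.471
vertex -0.025 4.686 -2.745
endloop
endfacet
facet normal -0.232 -0.784 -0.576
outer loop
vertex -1.269 3.209 -3.582
vertex -0.475 3.174 -3.855
vertex -0.818 2.789 -3.192
endloop
endfacet
facet normal -0.751 -0.231 0.619
outer loop
vertex -1.269 3.209 -3.582
vertex -0.818 2.789 -3.192
vertex -0.818 4.721 -2.471
endloop
endfacet
facet normal -0.751 -0.231 0.619
outer loop
vertex -0.818 4.721 -2.471
vertex -0.818 2.789 -3.192
vertex -0.367 4.301 -2.081
endloop
endfacet
facet normal 0.233 0.784 0.575
outer loop
vertex -0.818 4.721 -2.471
vertex -0.367 4.301 -2.081
vertex -0.025 4.686 -2.745
endloop
endfacet
facet normal -0.234 -0.783 -0.576
outer loop
vertex -0.818 2.789 -3.192
vertex -0.475 3.174 -3.855
vertex -0.109 2.658 -3.302
endloop
endfacet
facet normal 0.015 -0.595 0.804
outer loop
vertex -0.818 2.789 -3.192
vertex -0.109 2.658 -3.302
vertex -0.367 4.301 -2.081
endloop
endfacet
facet normal 0.016 -0.595 0.804
outer loop
vertex -0.367 4.301 -2.081
vertex -0.109 2.658 -3.302
vertex 0.341 4.171 -2.191
endloop
endfacet
facet normal 0.233 0.784 0.575
outer loop
vertex -0.367 4.301 -2.081
vertex 0.341 4.171 -2.191
vertex -0.025 4.686 -2.745
endloop
endfacet

endsolid
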